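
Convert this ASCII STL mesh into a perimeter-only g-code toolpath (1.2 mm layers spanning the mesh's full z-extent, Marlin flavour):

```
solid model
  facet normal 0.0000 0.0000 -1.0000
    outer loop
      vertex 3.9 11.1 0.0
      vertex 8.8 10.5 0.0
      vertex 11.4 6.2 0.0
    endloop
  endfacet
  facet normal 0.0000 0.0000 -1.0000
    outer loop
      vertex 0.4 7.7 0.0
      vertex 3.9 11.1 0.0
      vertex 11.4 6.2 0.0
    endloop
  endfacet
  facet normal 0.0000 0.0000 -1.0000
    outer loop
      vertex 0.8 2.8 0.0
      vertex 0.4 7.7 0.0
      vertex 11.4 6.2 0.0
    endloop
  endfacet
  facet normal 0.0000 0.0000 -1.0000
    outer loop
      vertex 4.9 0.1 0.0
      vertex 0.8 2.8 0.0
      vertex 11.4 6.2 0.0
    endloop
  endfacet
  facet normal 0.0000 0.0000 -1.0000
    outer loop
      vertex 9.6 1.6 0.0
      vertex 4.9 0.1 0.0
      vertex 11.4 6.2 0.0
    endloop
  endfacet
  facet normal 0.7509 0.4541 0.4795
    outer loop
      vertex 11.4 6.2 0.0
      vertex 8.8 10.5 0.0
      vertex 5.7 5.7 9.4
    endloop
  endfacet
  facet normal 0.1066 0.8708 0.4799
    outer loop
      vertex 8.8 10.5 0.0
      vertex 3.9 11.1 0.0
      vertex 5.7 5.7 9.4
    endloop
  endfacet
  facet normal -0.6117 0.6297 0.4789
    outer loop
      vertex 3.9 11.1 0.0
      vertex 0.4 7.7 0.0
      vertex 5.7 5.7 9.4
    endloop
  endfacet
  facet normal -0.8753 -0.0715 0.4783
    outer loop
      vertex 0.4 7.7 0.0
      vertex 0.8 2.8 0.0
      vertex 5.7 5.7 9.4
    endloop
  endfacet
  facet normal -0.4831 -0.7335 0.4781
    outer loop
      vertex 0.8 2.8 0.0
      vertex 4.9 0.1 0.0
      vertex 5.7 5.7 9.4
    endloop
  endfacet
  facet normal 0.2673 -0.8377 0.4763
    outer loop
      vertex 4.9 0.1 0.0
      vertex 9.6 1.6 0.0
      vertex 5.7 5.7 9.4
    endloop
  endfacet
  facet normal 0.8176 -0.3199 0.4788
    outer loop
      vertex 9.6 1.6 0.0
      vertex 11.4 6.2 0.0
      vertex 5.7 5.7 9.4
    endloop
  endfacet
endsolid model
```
; perimeter-only toolpath
G21 ; units = mm
G90 ; absolute positioning
G28 ; home
; layer 1
G0 Z1.2
G0 X10.7 Y6.1
G1 X8.4 Y9.9
G1 X4.1 Y10.4
G1 X1.1 Y7.5
G1 X1.4 Y3.2
G1 X5.0 Y0.8
G1 X9.1 Y2.1
G1 X10.7 Y6.1
; layer 2
G0 Z2.4
G0 X10.0 Y6.1
G1 X8.0 Y9.3
G1 X4.3 Y9.8
G1 X1.7 Y7.2
G1 X2.0 Y3.5
G1 X5.1 Y1.5
G1 X8.6 Y2.6
G1 X10.0 Y6.1
; layer 3
G0 Z3.5
G0 X9.3 Y6.0
G1 X7.6 Y8.7
G1 X4.6 Y9.1
G1 X2.4 Y7.0
G1 X2.6 Y3.9
G1 X5.2 Y2.2
G1 X8.1 Y3.1
G1 X9.3 Y6.0
; layer 4
G0 Z4.7
G0 X8.6 Y6.0
G1 X7.2 Y8.1
G1 X4.8 Y8.4
G1 X3.1 Y6.7
G1 X3.2 Y4.2
G1 X5.3 Y2.9
G1 X7.7 Y3.7
G1 X8.6 Y6.0
; layer 5
G0 Z5.9
G0 X7.8 Y5.9
G1 X6.9 Y7.5
G1 X5.0 Y7.7
G1 X3.7 Y6.5
G1 X3.9 Y4.6
G1 X5.4 Y3.6
G1 X7.2 Y4.2
G1 X7.8 Y5.9
; layer 6
G0 Z7.1
G0 X7.1 Y5.8
G1 X6.5 Y6.9
G1 X5.2 Y7.1
G1 X4.4 Y6.2
G1 X4.5 Y5.0
G1 X5.5 Y4.3
G1 X6.7 Y4.7
G1 X7.1 Y5.8
; layer 7
G0 Z8.2
G0 X6.4 Y5.8
G1 X6.1 Y6.3
G1 X5.5 Y6.4
G1 X5.0 Y6.0
G1 X5.1 Y5.3
G1 X5.6 Y5.0
G1 X6.2 Y5.2
G1 X6.4 Y5.8
M2 ; end

The solid is a regular 7-sided pyramid, base circumscribed radius ≈ 5.7 mm, apex at z ≈ 9.4 mm. Slicing at Δz = 1.2 mm — 8 equal slices spanning the solid's height, so layer i sits at z = i·h/8 — gives 7 non-empty perimeters. Each is a 7-segment closed polygon; G0 lifts to the layer z and rapids to the start vertex, then G1 traces the edges. The cross-section shrinks linearly with z (the slice at the apex is degenerate and omitted).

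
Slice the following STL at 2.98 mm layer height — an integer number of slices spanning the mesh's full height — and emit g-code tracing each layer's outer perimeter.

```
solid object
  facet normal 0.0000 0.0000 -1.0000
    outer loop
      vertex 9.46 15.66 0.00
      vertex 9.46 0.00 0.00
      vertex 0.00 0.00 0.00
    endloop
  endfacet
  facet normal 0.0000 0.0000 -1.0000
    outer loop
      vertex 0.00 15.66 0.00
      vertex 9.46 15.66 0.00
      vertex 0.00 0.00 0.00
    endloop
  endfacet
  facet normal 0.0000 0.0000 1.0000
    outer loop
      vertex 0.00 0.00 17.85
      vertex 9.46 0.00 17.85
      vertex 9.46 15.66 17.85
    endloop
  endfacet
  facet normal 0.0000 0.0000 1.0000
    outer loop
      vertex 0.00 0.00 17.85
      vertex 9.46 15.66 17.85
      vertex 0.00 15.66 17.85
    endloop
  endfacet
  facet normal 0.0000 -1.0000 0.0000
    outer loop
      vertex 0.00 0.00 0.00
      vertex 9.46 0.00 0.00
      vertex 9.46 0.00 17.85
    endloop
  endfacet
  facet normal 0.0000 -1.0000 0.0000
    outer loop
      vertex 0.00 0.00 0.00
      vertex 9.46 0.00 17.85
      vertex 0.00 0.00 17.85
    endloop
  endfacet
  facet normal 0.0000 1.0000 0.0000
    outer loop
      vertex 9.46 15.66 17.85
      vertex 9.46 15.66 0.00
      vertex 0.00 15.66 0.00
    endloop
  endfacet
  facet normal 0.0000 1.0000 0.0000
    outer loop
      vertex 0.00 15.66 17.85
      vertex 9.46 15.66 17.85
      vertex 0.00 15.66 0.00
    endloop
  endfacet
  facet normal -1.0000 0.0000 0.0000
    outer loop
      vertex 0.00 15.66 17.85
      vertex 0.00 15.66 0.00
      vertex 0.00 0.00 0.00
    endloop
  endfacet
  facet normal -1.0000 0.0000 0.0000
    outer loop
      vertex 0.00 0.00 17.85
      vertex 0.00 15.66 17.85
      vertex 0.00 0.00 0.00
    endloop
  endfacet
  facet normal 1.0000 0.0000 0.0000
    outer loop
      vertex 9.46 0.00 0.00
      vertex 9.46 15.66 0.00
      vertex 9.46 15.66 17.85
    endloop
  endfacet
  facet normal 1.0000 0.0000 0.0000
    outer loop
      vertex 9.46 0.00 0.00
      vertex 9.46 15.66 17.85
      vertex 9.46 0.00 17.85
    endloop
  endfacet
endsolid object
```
; perimeter-only toolpath
G21 ; units = mm
G90 ; absolute positioning
G28 ; home
; layer 1
G0 Z2.98
G0 X0.00 Y0.00
G1 X9.46 Y0.00
G1 X9.46 Y15.66
G1 X0.00 Y15.66
G1 X0.00 Y0.00
; layer 2
G0 Z5.95
G0 X0.00 Y0.00
G1 X9.46 Y0.00
G1 X9.46 Y15.66
G1 X0.00 Y15.66
G1 X0.00 Y0.00
; layer 3
G0 Z8.93
G0 X0.00 Y0.00
G1 X9.46 Y0.00
G1 X9.46 Y15.66
G1 X0.00 Y15.66
G1 X0.00 Y0.00
; layer 4
G0 Z11.90
G0 X0.00 Y0.00
G1 X9.46 Y0.00
G1 X9.46 Y15.66
G1 X0.00 Y15.66
G1 X0.00 Y0.00
; layer 5
G0 Z14.88
G0 X0.00 Y0.00
G1 X9.46 Y0.00
G1 X9.46 Y15.66
G1 X0.00 Y15.66
G1 X0.00 Y0.00
; layer 6
G0 Z17.85
G0 X0.00 Y0.00
G1 X9.46 Y0.00
G1 X9.46 Y15.66
G1 X0.00 Y15.66
G1 X0.00 Y0.00
M2 ; end

The solid is a rectangular box, roughly 9.46 × 15.7 mm footprint and 17.9 mm tall. Slicing at Δz = 2.98 mm — 6 equal slices spanning the solid's height, so layer i sits at z = i·h/6 — gives 6 non-empty perimeters. Each is a 4-segment closed polygon; G0 lifts to the layer z and rapids to the start vertex, then G1 traces the edges.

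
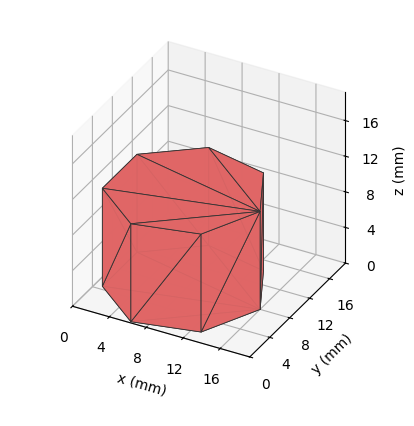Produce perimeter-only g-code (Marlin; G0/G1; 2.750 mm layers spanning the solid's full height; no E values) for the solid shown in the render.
Reading the render: the shape is a regular 7-sided prism (a cylinder approximated with 7 flat sides), circumscribed radius ≈ 8 mm, height ≈ 11 mm (dimensions read to the nearest mm from the axis ticks). For the g-code, the solid's height is divided into equal slices at the stated Δz and each level perimeter traced with G1 moves after a G0 lift.

; perimeter-only toolpath
G21 ; units = mm
G90 ; absolute positioning
G28 ; home
; layer 1
G0 Z2.750
G0 X16.000 Y8.000
G1 X12.988 Y14.255
G1 X6.220 Y15.799
G1 X0.792 Y11.471
G1 X0.792 Y4.529
G1 X6.220 Y0.201
G1 X12.988 Y1.745
G1 X16.000 Y8.000
; layer 2
G0 Z5.500
G0 X16.000 Y8.000
G1 X12.988 Y14.255
G1 X6.220 Y15.799
G1 X0.792 Y11.471
G1 X0.792 Y4.529
G1 X6.220 Y0.201
G1 X12.988 Y1.745
G1 X16.000 Y8.000
; layer 3
G0 Z8.250
G0 X16.000 Y8.000
G1 X12.988 Y14.255
G1 X6.220 Y15.799
G1 X0.792 Y11.471
G1 X0.792 Y4.529
G1 X6.220 Y0.201
G1 X12.988 Y1.745
G1 X16.000 Y8.000
; layer 4
G0 Z11.000
G0 X16.000 Y8.000
G1 X12.988 Y14.255
G1 X6.220 Y15.799
G1 X0.792 Y11.471
G1 X0.792 Y4.529
G1 X6.220 Y0.201
G1 X12.988 Y1.745
G1 X16.000 Y8.000
M2 ; end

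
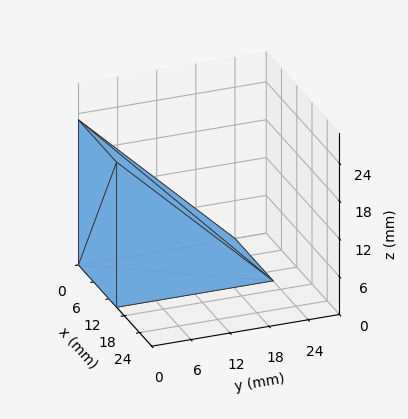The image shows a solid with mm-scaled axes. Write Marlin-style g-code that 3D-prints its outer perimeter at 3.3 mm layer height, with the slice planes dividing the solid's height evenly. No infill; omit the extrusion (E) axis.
Reading the render: the shape is a wedge (ramp): 15 × 24 mm base, rising to 23 mm along the y=0 edge and sloping linearly to z=0 at y=24 (dimensions read to the nearest mm from the axis ticks). For the g-code, the solid's height is divided into equal slices at the stated Δz and each level perimeter traced with G1 moves after a G0 lift.

; perimeter-only toolpath
G21 ; units = mm
G90 ; absolute positioning
G28 ; home
; layer 1
G0 Z3.3
G0 X0.0 Y0.0
G1 X15.0 Y0.0
G1 X15.0 Y20.6
G1 X0.0 Y20.6
G1 X0.0 Y0.0
; layer 2
G0 Z6.6
G0 X0.0 Y0.0
G1 X15.0 Y0.0
G1 X15.0 Y17.1
G1 X0.0 Y17.1
G1 X0.0 Y0.0
; layer 3
G0 Z9.9
G0 X0.0 Y0.0
G1 X15.0 Y0.0
G1 X15.0 Y13.7
G1 X0.0 Y13.7
G1 X0.0 Y0.0
; layer 4
G0 Z13.1
G0 X0.0 Y0.0
G1 X15.0 Y0.0
G1 X15.0 Y10.3
G1 X0.0 Y10.3
G1 X0.0 Y0.0
; layer 5
G0 Z16.4
G0 X0.0 Y0.0
G1 X15.0 Y0.0
G1 X15.0 Y6.9
G1 X0.0 Y6.9
G1 X0.0 Y0.0
; layer 6
G0 Z19.7
G0 X0.0 Y0.0
G1 X15.0 Y0.0
G1 X15.0 Y3.4
G1 X0.0 Y3.4
G1 X0.0 Y0.0
M2 ; end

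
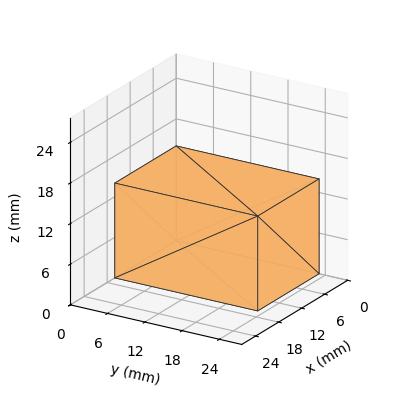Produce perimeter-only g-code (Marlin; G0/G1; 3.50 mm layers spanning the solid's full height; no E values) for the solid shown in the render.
Reading the render: the shape is a rectangular box, roughly 16 × 23 mm footprint and 14 mm tall (dimensions read to the nearest mm from the axis ticks). For the g-code, the solid's height is divided into equal slices at the stated Δz and each level perimeter traced with G1 moves after a G0 lift.

; perimeter-only toolpath
G21 ; units = mm
G90 ; absolute positioning
G28 ; home
; layer 1
G0 Z3.50
G0 X0.00 Y0.00
G1 X16.00 Y0.00
G1 X16.00 Y23.00
G1 X0.00 Y23.00
G1 X0.00 Y0.00
; layer 2
G0 Z7.00
G0 X0.00 Y0.00
G1 X16.00 Y0.00
G1 X16.00 Y23.00
G1 X0.00 Y23.00
G1 X0.00 Y0.00
; layer 3
G0 Z10.50
G0 X0.00 Y0.00
G1 X16.00 Y0.00
G1 X16.00 Y23.00
G1 X0.00 Y23.00
G1 X0.00 Y0.00
; layer 4
G0 Z14.00
G0 X0.00 Y0.00
G1 X16.00 Y0.00
G1 X16.00 Y23.00
G1 X0.00 Y23.00
G1 X0.00 Y0.00
M2 ; end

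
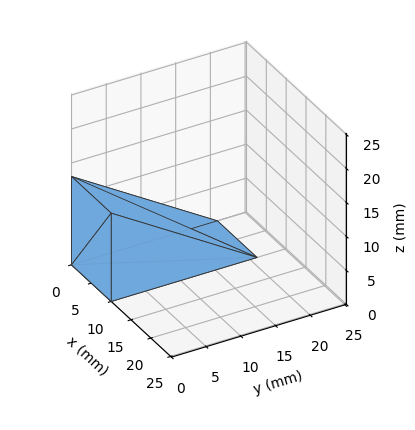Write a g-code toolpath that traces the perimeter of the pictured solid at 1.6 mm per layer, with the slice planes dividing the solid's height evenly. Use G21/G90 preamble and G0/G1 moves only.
Reading the render: the shape is a wedge (ramp): 10 × 21 mm base, rising to 13 mm along the y=0 edge and sloping linearly to z=0 at y=21 (dimensions read to the nearest mm from the axis ticks). For the g-code, the solid's height is divided into equal slices at the stated Δz and each level perimeter traced with G1 moves after a G0 lift.

; perimeter-only toolpath
G21 ; units = mm
G90 ; absolute positioning
G28 ; home
; layer 1
G0 Z1.6
G0 X0.0 Y0.0
G1 X10.0 Y0.0
G1 X10.0 Y18.4
G1 X0.0 Y18.4
G1 X0.0 Y0.0
; layer 2
G0 Z3.2
G0 X0.0 Y0.0
G1 X10.0 Y0.0
G1 X10.0 Y15.8
G1 X0.0 Y15.8
G1 X0.0 Y0.0
; layer 3
G0 Z4.9
G0 X0.0 Y0.0
G1 X10.0 Y0.0
G1 X10.0 Y13.1
G1 X0.0 Y13.1
G1 X0.0 Y0.0
; layer 4
G0 Z6.5
G0 X0.0 Y0.0
G1 X10.0 Y0.0
G1 X10.0 Y10.5
G1 X0.0 Y10.5
G1 X0.0 Y0.0
; layer 5
G0 Z8.1
G0 X0.0 Y0.0
G1 X10.0 Y0.0
G1 X10.0 Y7.9
G1 X0.0 Y7.9
G1 X0.0 Y0.0
; layer 6
G0 Z9.8
G0 X0.0 Y0.0
G1 X10.0 Y0.0
G1 X10.0 Y5.2
G1 X0.0 Y5.2
G1 X0.0 Y0.0
; layer 7
G0 Z11.4
G0 X0.0 Y0.0
G1 X10.0 Y0.0
G1 X10.0 Y2.6
G1 X0.0 Y2.6
G1 X0.0 Y0.0
M2 ; end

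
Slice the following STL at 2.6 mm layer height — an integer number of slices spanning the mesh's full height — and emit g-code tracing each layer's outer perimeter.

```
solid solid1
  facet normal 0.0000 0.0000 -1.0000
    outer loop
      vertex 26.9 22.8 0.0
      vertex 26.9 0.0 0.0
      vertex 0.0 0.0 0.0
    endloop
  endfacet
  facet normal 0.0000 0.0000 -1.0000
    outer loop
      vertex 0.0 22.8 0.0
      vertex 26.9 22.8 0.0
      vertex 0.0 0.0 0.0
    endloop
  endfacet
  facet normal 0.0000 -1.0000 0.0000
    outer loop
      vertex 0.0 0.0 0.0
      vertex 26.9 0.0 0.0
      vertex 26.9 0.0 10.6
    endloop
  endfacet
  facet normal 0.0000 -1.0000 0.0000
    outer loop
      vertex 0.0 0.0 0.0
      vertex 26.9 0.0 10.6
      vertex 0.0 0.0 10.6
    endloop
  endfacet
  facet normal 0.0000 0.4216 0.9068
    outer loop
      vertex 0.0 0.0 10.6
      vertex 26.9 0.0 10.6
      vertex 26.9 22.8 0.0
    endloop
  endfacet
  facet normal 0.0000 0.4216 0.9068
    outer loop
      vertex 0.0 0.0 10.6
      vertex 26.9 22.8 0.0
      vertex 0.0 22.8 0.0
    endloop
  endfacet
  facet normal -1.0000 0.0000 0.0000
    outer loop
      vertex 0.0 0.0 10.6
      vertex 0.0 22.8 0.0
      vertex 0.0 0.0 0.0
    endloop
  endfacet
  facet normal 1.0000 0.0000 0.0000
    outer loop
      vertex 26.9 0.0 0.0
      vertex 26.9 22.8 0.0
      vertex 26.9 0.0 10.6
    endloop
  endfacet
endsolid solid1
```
; perimeter-only toolpath
G21 ; units = mm
G90 ; absolute positioning
G28 ; home
; layer 1
G0 Z2.6
G0 X0.0 Y0.0
G1 X26.9 Y0.0
G1 X26.9 Y17.1
G1 X0.0 Y17.1
G1 X0.0 Y0.0
; layer 2
G0 Z5.3
G0 X0.0 Y0.0
G1 X26.9 Y0.0
G1 X26.9 Y11.4
G1 X0.0 Y11.4
G1 X0.0 Y0.0
; layer 3
G0 Z7.9
G0 X0.0 Y0.0
G1 X26.9 Y0.0
G1 X26.9 Y5.7
G1 X0.0 Y5.7
G1 X0.0 Y0.0
M2 ; end

The solid is a wedge (ramp): 26.9 × 22.8 mm base, rising to 10.6 mm along the y=0 edge and sloping linearly to z=0 at y=22.8. Slicing at Δz = 2.6 mm — 4 equal slices spanning the solid's height, so layer i sits at z = i·h/4 — gives 3 non-empty perimeters. Each is a 4-segment closed polygon; G0 lifts to the layer z and rapids to the start vertex, then G1 traces the edges. The cross-section shrinks linearly with z (the slice at the apex is degenerate and omitted).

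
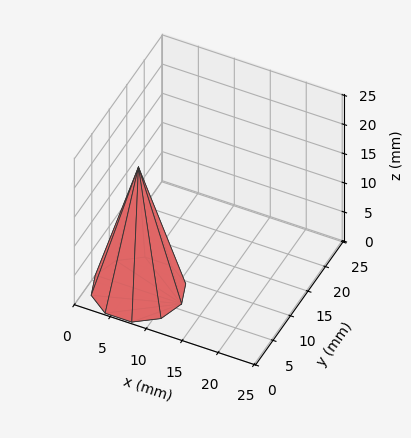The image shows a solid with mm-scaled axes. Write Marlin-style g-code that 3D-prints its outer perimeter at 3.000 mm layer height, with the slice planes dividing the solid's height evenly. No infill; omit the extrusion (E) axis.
Reading the render: the shape is a regular 10-sided pyramid, base circumscribed radius ≈ 6 mm, apex at z ≈ 21 mm (dimensions read to the nearest mm from the axis ticks). For the g-code, the solid's height is divided into equal slices at the stated Δz and each level perimeter traced with G1 moves after a G0 lift.

; perimeter-only toolpath
G21 ; units = mm
G90 ; absolute positioning
G28 ; home
; layer 1
G0 Z3.000
G0 X11.143 Y6.000
G1 X10.161 Y9.023
G1 X7.589 Y10.891
G1 X4.411 Y10.891
G1 X1.839 Y9.023
G1 X0.857 Y6.000
G1 X1.839 Y2.977
G1 X4.411 Y1.109
G1 X7.589 Y1.109
G1 X10.161 Y2.977
G1 X11.143 Y6.000
; layer 2
G0 Z6.000
G0 X10.286 Y6.000
G1 X9.467 Y8.519
G1 X7.324 Y10.076
G1 X4.676 Y10.076
G1 X2.533 Y8.519
G1 X1.714 Y6.000
G1 X2.533 Y3.481
G1 X4.676 Y1.924
G1 X7.324 Y1.924
G1 X9.467 Y3.481
G1 X10.286 Y6.000
; layer 3
G0 Z9.000
G0 X9.429 Y6.000
G1 X8.774 Y8.015
G1 X7.059 Y9.261
G1 X4.941 Y9.261
G1 X3.226 Y8.015
G1 X2.571 Y6.000
G1 X3.226 Y3.985
G1 X4.941 Y2.739
G1 X7.059 Y2.739
G1 X8.774 Y3.985
G1 X9.429 Y6.000
; layer 4
G0 Z12.000
G0 X8.571 Y6.000
G1 X8.080 Y7.512
G1 X6.795 Y8.445
G1 X5.205 Y8.445
G1 X3.920 Y7.512
G1 X3.429 Y6.000
G1 X3.920 Y4.488
G1 X5.205 Y3.555
G1 X6.795 Y3.555
G1 X8.080 Y4.488
G1 X8.571 Y6.000
; layer 5
G0 Z15.000
G0 X7.714 Y6.000
G1 X7.387 Y7.008
G1 X6.530 Y7.630
G1 X5.470 Y7.630
G1 X4.613 Y7.008
G1 X4.286 Y6.000
G1 X4.613 Y4.992
G1 X5.470 Y4.370
G1 X6.530 Y4.370
G1 X7.387 Y4.992
G1 X7.714 Y6.000
; layer 6
G0 Z18.000
G0 X6.857 Y6.000
G1 X6.693 Y6.504
G1 X6.265 Y6.815
G1 X5.735 Y6.815
G1 X5.307 Y6.504
G1 X5.143 Y6.000
G1 X5.307 Y5.496
G1 X5.735 Y5.185
G1 X6.265 Y5.185
G1 X6.693 Y5.496
G1 X6.857 Y6.000
M2 ; end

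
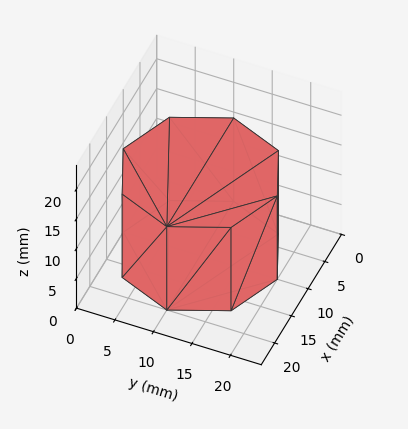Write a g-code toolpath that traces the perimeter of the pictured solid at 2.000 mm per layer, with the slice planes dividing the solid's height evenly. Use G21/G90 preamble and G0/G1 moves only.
Reading the render: the shape is a regular 8-sided prism (a cylinder approximated with 8 flat sides), circumscribed radius ≈ 10 mm, height ≈ 14 mm (dimensions read to the nearest mm from the axis ticks). For the g-code, the solid's height is divided into equal slices at the stated Δz and each level perimeter traced with G1 moves after a G0 lift.

; perimeter-only toolpath
G21 ; units = mm
G90 ; absolute positioning
G28 ; home
; layer 1
G0 Z2.000
G0 X20.000 Y10.000
G1 X17.071 Y17.071
G1 X10.000 Y20.000
G1 X2.929 Y17.071
G1 X0.000 Y10.000
G1 X2.929 Y2.929
G1 X10.000 Y0.000
G1 X17.071 Y2.929
G1 X20.000 Y10.000
; layer 2
G0 Z4.000
G0 X20.000 Y10.000
G1 X17.071 Y17.071
G1 X10.000 Y20.000
G1 X2.929 Y17.071
G1 X0.000 Y10.000
G1 X2.929 Y2.929
G1 X10.000 Y0.000
G1 X17.071 Y2.929
G1 X20.000 Y10.000
; layer 3
G0 Z6.000
G0 X20.000 Y10.000
G1 X17.071 Y17.071
G1 X10.000 Y20.000
G1 X2.929 Y17.071
G1 X0.000 Y10.000
G1 X2.929 Y2.929
G1 X10.000 Y0.000
G1 X17.071 Y2.929
G1 X20.000 Y10.000
; layer 4
G0 Z8.000
G0 X20.000 Y10.000
G1 X17.071 Y17.071
G1 X10.000 Y20.000
G1 X2.929 Y17.071
G1 X0.000 Y10.000
G1 X2.929 Y2.929
G1 X10.000 Y0.000
G1 X17.071 Y2.929
G1 X20.000 Y10.000
; layer 5
G0 Z10.000
G0 X20.000 Y10.000
G1 X17.071 Y17.071
G1 X10.000 Y20.000
G1 X2.929 Y17.071
G1 X0.000 Y10.000
G1 X2.929 Y2.929
G1 X10.000 Y0.000
G1 X17.071 Y2.929
G1 X20.000 Y10.000
; layer 6
G0 Z12.000
G0 X20.000 Y10.000
G1 X17.071 Y17.071
G1 X10.000 Y20.000
G1 X2.929 Y17.071
G1 X0.000 Y10.000
G1 X2.929 Y2.929
G1 X10.000 Y0.000
G1 X17.071 Y2.929
G1 X20.000 Y10.000
; layer 7
G0 Z14.000
G0 X20.000 Y10.000
G1 X17.071 Y17.071
G1 X10.000 Y20.000
G1 X2.929 Y17.071
G1 X0.000 Y10.000
G1 X2.929 Y2.929
G1 X10.000 Y0.000
G1 X17.071 Y2.929
G1 X20.000 Y10.000
M2 ; end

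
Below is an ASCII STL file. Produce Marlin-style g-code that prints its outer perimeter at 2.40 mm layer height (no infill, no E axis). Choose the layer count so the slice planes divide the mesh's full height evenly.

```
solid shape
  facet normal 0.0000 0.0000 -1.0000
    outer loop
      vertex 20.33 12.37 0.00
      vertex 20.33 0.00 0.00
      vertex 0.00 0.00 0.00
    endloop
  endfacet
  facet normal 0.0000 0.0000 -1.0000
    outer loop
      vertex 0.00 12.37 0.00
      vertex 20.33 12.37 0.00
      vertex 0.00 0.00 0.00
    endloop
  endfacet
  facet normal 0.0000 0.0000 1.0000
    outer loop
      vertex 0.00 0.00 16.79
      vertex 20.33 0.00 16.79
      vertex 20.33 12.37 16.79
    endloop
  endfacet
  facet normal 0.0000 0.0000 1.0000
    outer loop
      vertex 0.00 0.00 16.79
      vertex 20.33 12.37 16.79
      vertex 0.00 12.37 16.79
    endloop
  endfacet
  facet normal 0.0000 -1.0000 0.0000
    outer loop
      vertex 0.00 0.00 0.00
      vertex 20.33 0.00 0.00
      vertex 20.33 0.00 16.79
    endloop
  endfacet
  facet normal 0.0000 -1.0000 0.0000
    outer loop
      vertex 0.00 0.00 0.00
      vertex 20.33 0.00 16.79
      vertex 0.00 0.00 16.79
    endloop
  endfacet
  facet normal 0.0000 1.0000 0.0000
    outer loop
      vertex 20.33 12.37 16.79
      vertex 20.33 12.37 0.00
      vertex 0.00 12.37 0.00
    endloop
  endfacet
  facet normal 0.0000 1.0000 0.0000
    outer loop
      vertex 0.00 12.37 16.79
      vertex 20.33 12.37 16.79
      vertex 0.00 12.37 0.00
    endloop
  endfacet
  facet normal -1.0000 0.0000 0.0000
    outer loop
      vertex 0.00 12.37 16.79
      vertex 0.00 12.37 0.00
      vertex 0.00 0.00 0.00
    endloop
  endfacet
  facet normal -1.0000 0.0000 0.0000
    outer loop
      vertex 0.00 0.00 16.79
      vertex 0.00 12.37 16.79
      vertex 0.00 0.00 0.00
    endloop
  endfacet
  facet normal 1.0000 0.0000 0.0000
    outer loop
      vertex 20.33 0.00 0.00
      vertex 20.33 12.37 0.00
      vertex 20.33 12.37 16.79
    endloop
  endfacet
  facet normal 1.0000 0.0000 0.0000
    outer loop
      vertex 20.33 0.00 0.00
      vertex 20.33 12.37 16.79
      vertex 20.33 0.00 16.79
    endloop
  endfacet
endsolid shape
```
; perimeter-only toolpath
G21 ; units = mm
G90 ; absolute positioning
G28 ; home
; layer 1
G0 Z2.40
G0 X0.00 Y0.00
G1 X20.33 Y0.00
G1 X20.33 Y12.37
G1 X0.00 Y12.37
G1 X0.00 Y0.00
; layer 2
G0 Z4.80
G0 X0.00 Y0.00
G1 X20.33 Y0.00
G1 X20.33 Y12.37
G1 X0.00 Y12.37
G1 X0.00 Y0.00
; layer 3
G0 Z7.20
G0 X0.00 Y0.00
G1 X20.33 Y0.00
G1 X20.33 Y12.37
G1 X0.00 Y12.37
G1 X0.00 Y0.00
; layer 4
G0 Z9.59
G0 X0.00 Y0.00
G1 X20.33 Y0.00
G1 X20.33 Y12.37
G1 X0.00 Y12.37
G1 X0.00 Y0.00
; layer 5
G0 Z11.99
G0 X0.00 Y0.00
G1 X20.33 Y0.00
G1 X20.33 Y12.37
G1 X0.00 Y12.37
G1 X0.00 Y0.00
; layer 6
G0 Z14.39
G0 X0.00 Y0.00
G1 X20.33 Y0.00
G1 X20.33 Y12.37
G1 X0.00 Y12.37
G1 X0.00 Y0.00
; layer 7
G0 Z16.79
G0 X0.00 Y0.00
G1 X20.33 Y0.00
G1 X20.33 Y12.37
G1 X0.00 Y12.37
G1 X0.00 Y0.00
M2 ; end

The solid is a rectangular box, roughly 20.3 × 12.4 mm footprint and 16.8 mm tall. Slicing at Δz = 2.40 mm — 7 equal slices spanning the solid's height, so layer i sits at z = i·h/7 — gives 7 non-empty perimeters. Each is a 4-segment closed polygon; G0 lifts to the layer z and rapids to the start vertex, then G1 traces the edges.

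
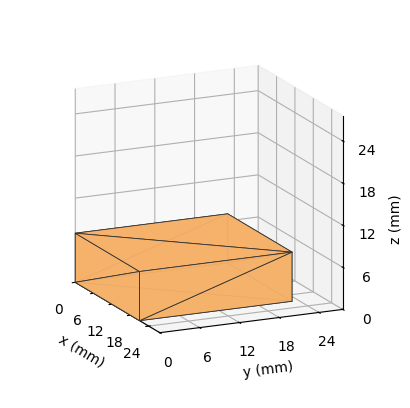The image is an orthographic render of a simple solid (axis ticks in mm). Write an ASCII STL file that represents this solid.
Reading the render: the shape is a rectangular box, roughly 21 × 23 mm footprint and 7 mm tall (dimensions read to the nearest mm from the axis ticks). For the STL, each face is triangulated and given an outward normal.

solid part
  facet normal 0.0000 0.0000 -1.0000
    outer loop
      vertex 21.0 23.0 0.0
      vertex 21.0 0.0 0.0
      vertex 0.0 0.0 0.0
    endloop
  endfacet
  facet normal 0.0000 0.0000 -1.0000
    outer loop
      vertex 0.0 23.0 0.0
      vertex 21.0 23.0 0.0
      vertex 0.0 0.0 0.0
    endloop
  endfacet
  facet normal 0.0000 0.0000 1.0000
    outer loop
      vertex 0.0 0.0 7.0
      vertex 21.0 0.0 7.0
      vertex 21.0 23.0 7.0
    endloop
  endfacet
  facet normal 0.0000 0.0000 1.0000
    outer loop
      vertex 0.0 0.0 7.0
      vertex 21.0 23.0 7.0
      vertex 0.0 23.0 7.0
    endloop
  endfacet
  facet normal 0.0000 -1.0000 0.0000
    outer loop
      vertex 0.0 0.0 0.0
      vertex 21.0 0.0 0.0
      vertex 21.0 0.0 7.0
    endloop
  endfacet
  facet normal 0.0000 -1.0000 0.0000
    outer loop
      vertex 0.0 0.0 0.0
      vertex 21.0 0.0 7.0
      vertex 0.0 0.0 7.0
    endloop
  endfacet
  facet normal 0.0000 1.0000 0.0000
    outer loop
      vertex 21.0 23.0 7.0
      vertex 21.0 23.0 0.0
      vertex 0.0 23.0 0.0
    endloop
  endfacet
  facet normal 0.0000 1.0000 0.0000
    outer loop
      vertex 0.0 23.0 7.0
      vertex 21.0 23.0 7.0
      vertex 0.0 23.0 0.0
    endloop
  endfacet
  facet normal -1.0000 0.0000 0.0000
    outer loop
      vertex 0.0 23.0 7.0
      vertex 0.0 23.0 0.0
      vertex 0.0 0.0 0.0
    endloop
  endfacet
  facet normal -1.0000 0.0000 0.0000
    outer loop
      vertex 0.0 0.0 7.0
      vertex 0.0 23.0 7.0
      vertex 0.0 0.0 0.0
    endloop
  endfacet
  facet normal 1.0000 0.0000 0.0000
    outer loop
      vertex 21.0 0.0 0.0
      vertex 21.0 23.0 0.0
      vertex 21.0 23.0 7.0
    endloop
  endfacet
  facet normal 1.0000 0.0000 0.0000
    outer loop
      vertex 21.0 0.0 0.0
      vertex 21.0 23.0 7.0
      vertex 21.0 0.0 7.0
    endloop
  endfacet
endsolid part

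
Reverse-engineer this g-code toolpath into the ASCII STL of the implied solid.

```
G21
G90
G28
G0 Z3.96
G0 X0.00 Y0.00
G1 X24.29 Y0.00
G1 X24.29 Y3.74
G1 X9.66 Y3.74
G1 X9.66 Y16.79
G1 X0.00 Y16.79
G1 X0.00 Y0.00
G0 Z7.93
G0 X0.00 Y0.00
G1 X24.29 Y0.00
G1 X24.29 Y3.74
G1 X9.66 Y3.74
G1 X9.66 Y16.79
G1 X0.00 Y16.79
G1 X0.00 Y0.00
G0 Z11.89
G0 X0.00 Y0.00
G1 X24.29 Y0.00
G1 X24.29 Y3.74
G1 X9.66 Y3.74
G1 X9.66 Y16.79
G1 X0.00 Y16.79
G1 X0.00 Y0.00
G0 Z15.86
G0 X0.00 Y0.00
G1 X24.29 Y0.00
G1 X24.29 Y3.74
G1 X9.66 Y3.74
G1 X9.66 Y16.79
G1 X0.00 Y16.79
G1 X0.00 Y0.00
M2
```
solid part
  facet normal 0.0000 0.0000 -1.0000
    outer loop
      vertex 24.29 3.74 0.00
      vertex 24.29 0.00 0.00
      vertex 0.00 0.00 0.00
    endloop
  endfacet
  facet normal 0.0000 0.0000 -1.0000
    outer loop
      vertex 9.66 3.74 0.00
      vertex 24.29 3.74 0.00
      vertex 0.00 0.00 0.00
    endloop
  endfacet
  facet normal 0.0000 0.0000 -1.0000
    outer loop
      vertex 9.66 16.79 0.00
      vertex 9.66 3.74 0.00
      vertex 0.00 0.00 0.00
    endloop
  endfacet
  facet normal 0.0000 0.0000 -1.0000
    outer loop
      vertex 0.00 16.79 0.00
      vertex 9.66 16.79 0.00
      vertex 0.00 0.00 0.00
    endloop
  endfacet
  facet normal 0.0000 0.0000 1.0000
    outer loop
      vertex 0.00 0.00 15.86
      vertex 24.29 0.00 15.86
      vertex 24.29 3.74 15.86
    endloop
  endfacet
  facet normal 0.0000 0.0000 1.0000
    outer loop
      vertex 0.00 0.00 15.86
      vertex 24.29 3.74 15.86
      vertex 9.66 3.74 15.86
    endloop
  endfacet
  facet normal 0.0000 0.0000 1.0000
    outer loop
      vertex 0.00 0.00 15.86
      vertex 9.66 3.74 15.86
      vertex 9.66 16.79 15.86
    endloop
  endfacet
  facet normal 0.0000 0.0000 1.0000
    outer loop
      vertex 0.00 0.00 15.86
      vertex 9.66 16.79 15.86
      vertex 0.00 16.79 15.86
    endloop
  endfacet
  facet normal 0.0000 -1.0000 0.0000
    outer loop
      vertex 0.00 0.00 0.00
      vertex 24.29 0.00 0.00
      vertex 24.29 0.00 15.86
    endloop
  endfacet
  facet normal 0.0000 -1.0000 0.0000
    outer loop
      vertex 0.00 0.00 0.00
      vertex 24.29 0.00 15.86
      vertex 0.00 0.00 15.86
    endloop
  endfacet
  facet normal 1.0000 0.0000 0.0000
    outer loop
      vertex 24.29 0.00 0.00
      vertex 24.29 3.74 0.00
      vertex 24.29 3.74 15.86
    endloop
  endfacet
  facet normal 1.0000 0.0000 0.0000
    outer loop
      vertex 24.29 0.00 0.00
      vertex 24.29 3.74 15.86
      vertex 24.29 0.00 15.86
    endloop
  endfacet
  facet normal 0.0000 1.0000 0.0000
    outer loop
      vertex 24.29 3.74 0.00
      vertex 9.66 3.74 0.00
      vertex 9.66 3.74 15.86
    endloop
  endfacet
  facet normal 0.0000 1.0000 0.0000
    outer loop
      vertex 24.29 3.74 0.00
      vertex 9.66 3.74 15.86
      vertex 24.29 3.74 15.86
    endloop
  endfacet
  facet normal 1.0000 0.0000 0.0000
    outer loop
      vertex 9.66 3.74 0.00
      vertex 9.66 16.79 0.00
      vertex 9.66 16.79 15.86
    endloop
  endfacet
  facet normal 1.0000 0.0000 0.0000
    outer loop
      vertex 9.66 3.74 0.00
      vertex 9.66 16.79 15.86
      vertex 9.66 3.74 15.86
    endloop
  endfacet
  facet normal 0.0000 1.0000 0.0000
    outer loop
      vertex 9.66 16.79 0.00
      vertex 0.00 16.79 0.00
      vertex 0.00 16.79 15.86
    endloop
  endfacet
  facet normal 0.0000 1.0000 0.0000
    outer loop
      vertex 9.66 16.79 0.00
      vertex 0.00 16.79 15.86
      vertex 9.66 16.79 15.86
    endloop
  endfacet
  facet normal -1.0000 0.0000 0.0000
    outer loop
      vertex 0.00 16.79 0.00
      vertex 0.00 0.00 0.00
      vertex 0.00 0.00 15.86
    endloop
  endfacet
  facet normal -1.0000 0.0000 0.0000
    outer loop
      vertex 0.00 16.79 0.00
      vertex 0.00 0.00 15.86
      vertex 0.00 16.79 15.86
    endloop
  endfacet
endsolid part

The G0 Z moves step by Δz≈3.96 mm. Every layer's G1 loop is the same polygon, so the solid is a straight extrusion of it from z=0 to z≈15.9. Closing with flat bottom and top caps and triangulating gives 20 facets — an L-shaped prism: outer 24.3 × 16.8 mm, arm thicknesses ≈ 3.74 mm (horizontal) and 9.66 mm (vertical), extruded 15.9 mm in z.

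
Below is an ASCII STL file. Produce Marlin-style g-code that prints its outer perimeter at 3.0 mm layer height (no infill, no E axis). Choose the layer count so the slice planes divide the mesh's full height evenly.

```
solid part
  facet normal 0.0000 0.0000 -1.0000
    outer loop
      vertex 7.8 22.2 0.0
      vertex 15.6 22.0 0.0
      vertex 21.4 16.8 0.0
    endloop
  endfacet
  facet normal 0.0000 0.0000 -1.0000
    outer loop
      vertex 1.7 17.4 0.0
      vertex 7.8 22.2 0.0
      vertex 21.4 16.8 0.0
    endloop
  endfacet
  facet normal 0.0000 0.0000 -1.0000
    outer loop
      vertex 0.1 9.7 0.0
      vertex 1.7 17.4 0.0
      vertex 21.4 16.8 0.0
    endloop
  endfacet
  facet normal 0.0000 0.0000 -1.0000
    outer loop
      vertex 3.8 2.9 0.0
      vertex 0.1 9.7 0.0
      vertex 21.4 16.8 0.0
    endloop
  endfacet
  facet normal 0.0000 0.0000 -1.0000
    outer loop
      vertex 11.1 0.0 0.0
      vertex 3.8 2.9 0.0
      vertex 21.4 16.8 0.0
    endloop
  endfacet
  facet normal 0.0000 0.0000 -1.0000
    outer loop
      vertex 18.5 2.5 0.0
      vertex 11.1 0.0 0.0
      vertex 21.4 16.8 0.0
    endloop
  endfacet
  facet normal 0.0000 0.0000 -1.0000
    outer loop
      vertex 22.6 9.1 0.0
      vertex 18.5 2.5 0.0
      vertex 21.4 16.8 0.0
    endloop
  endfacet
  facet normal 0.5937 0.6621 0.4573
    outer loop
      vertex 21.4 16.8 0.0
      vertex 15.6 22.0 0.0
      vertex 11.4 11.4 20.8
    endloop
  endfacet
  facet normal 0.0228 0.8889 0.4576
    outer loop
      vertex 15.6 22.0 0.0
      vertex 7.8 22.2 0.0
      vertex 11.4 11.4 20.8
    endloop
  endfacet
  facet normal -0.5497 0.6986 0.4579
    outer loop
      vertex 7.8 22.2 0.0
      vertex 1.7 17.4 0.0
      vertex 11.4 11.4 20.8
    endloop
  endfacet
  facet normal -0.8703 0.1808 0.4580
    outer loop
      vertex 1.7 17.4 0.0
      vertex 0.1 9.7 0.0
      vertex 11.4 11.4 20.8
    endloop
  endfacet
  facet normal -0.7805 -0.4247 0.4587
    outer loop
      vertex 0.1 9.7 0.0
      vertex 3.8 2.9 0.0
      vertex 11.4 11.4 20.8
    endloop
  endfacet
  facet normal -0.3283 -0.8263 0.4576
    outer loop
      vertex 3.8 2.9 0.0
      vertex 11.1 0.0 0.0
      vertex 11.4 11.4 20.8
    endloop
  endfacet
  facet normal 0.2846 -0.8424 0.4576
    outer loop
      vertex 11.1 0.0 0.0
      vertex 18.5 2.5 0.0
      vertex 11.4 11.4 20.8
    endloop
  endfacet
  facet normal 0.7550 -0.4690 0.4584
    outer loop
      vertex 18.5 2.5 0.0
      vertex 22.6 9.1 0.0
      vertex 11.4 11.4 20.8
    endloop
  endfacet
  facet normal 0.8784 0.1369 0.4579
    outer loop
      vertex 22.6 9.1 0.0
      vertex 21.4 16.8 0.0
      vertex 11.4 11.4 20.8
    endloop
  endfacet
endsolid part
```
; perimeter-only toolpath
G21 ; units = mm
G90 ; absolute positioning
G28 ; home
; layer 1
G0 Z3.0
G0 X20.0 Y16.0
G1 X15.0 Y20.5
G1 X8.3 Y20.7
G1 X3.1 Y16.5
G1 X1.7 Y9.9
G1 X4.9 Y4.1
G1 X11.1 Y1.6
G1 X17.5 Y3.8
G1 X21.0 Y9.4
G1 X20.0 Y16.0
; layer 2
G0 Z5.9
G0 X18.5 Y15.3
G1 X14.4 Y19.0
G1 X8.8 Y19.1
G1 X4.5 Y15.7
G1 X3.3 Y10.2
G1 X6.0 Y5.3
G1 X11.2 Y3.3
G1 X16.5 Y5.0
G1 X19.4 Y9.8
G1 X18.5 Y15.3
; layer 3
G0 Z8.9
G0 X17.1 Y14.5
G1 X13.8 Y17.5
G1 X9.3 Y17.6
G1 X5.9 Y14.8
G1 X4.9 Y10.4
G1 X7.1 Y6.5
G1 X11.2 Y4.9
G1 X15.5 Y6.3
G1 X17.8 Y10.1
G1 X17.1 Y14.5
; layer 4
G0 Z11.9
G0 X15.7 Y13.7
G1 X13.2 Y15.9
G1 X9.9 Y16.0
G1 X7.2 Y14.0
G1 X6.6 Y10.7
G1 X8.1 Y7.8
G1 X11.3 Y6.5
G1 X14.4 Y7.6
G1 X16.2 Y10.4
G1 X15.7 Y13.7
; layer 5
G0 Z14.9
G0 X14.3 Y12.9
G1 X12.6 Y14.4
G1 X10.4 Y14.5
G1 X8.6 Y13.1
G1 X8.2 Y10.9
G1 X9.2 Y9.0
G1 X11.3 Y8.1
G1 X13.4 Y8.9
G1 X14.6 Y10.7
G1 X14.3 Y12.9
; layer 6
G0 Z17.8
G0 X12.8 Y12.2
G1 X12.0 Y12.9
G1 X10.9 Y12.9
G1 X10.0 Y12.3
G1 X9.8 Y11.2
G1 X10.3 Y10.2
G1 X11.4 Y9.8
G1 X12.4 Y10.1
G1 X13.0 Y11.1
G1 X12.8 Y12.2
M2 ; end

The solid is a regular 9-sided pyramid, base circumscribed radius ≈ 11.4 mm, apex at z ≈ 20.8 mm. Slicing at Δz = 3.0 mm — 7 equal slices spanning the solid's height, so layer i sits at z = i·h/7 — gives 6 non-empty perimeters. Each is a 9-segment closed polygon; G0 lifts to the layer z and rapids to the start vertex, then G1 traces the edges. The cross-section shrinks linearly with z (the slice at the apex is degenerate and omitted).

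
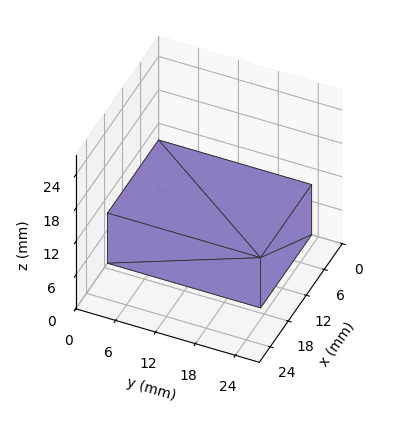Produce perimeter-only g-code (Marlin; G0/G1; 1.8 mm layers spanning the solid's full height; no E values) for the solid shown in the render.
Reading the render: the shape is a rectangular box, roughly 17 × 23 mm footprint and 9 mm tall (dimensions read to the nearest mm from the axis ticks). For the g-code, the solid's height is divided into equal slices at the stated Δz and each level perimeter traced with G1 moves after a G0 lift.

; perimeter-only toolpath
G21 ; units = mm
G90 ; absolute positioning
G28 ; home
; layer 1
G0 Z1.8
G0 X0.0 Y0.0
G1 X17.0 Y0.0
G1 X17.0 Y23.0
G1 X0.0 Y23.0
G1 X0.0 Y0.0
; layer 2
G0 Z3.6
G0 X0.0 Y0.0
G1 X17.0 Y0.0
G1 X17.0 Y23.0
G1 X0.0 Y23.0
G1 X0.0 Y0.0
; layer 3
G0 Z5.4
G0 X0.0 Y0.0
G1 X17.0 Y0.0
G1 X17.0 Y23.0
G1 X0.0 Y23.0
G1 X0.0 Y0.0
; layer 4
G0 Z7.2
G0 X0.0 Y0.0
G1 X17.0 Y0.0
G1 X17.0 Y23.0
G1 X0.0 Y23.0
G1 X0.0 Y0.0
; layer 5
G0 Z9.0
G0 X0.0 Y0.0
G1 X17.0 Y0.0
G1 X17.0 Y23.0
G1 X0.0 Y23.0
G1 X0.0 Y0.0
M2 ; end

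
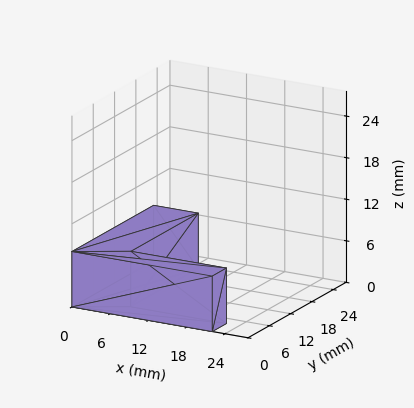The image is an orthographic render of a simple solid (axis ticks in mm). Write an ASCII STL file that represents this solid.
Reading the render: the shape is an L-shaped prism: outer 22 × 23 mm, arm thicknesses ≈ 4 mm (horizontal) and 7 mm (vertical), extruded 8 mm in z (dimensions read to the nearest mm from the axis ticks). For the STL, each face is triangulated and given an outward normal.

solid part
  facet normal 0.0000 0.0000 -1.0000
    outer loop
      vertex 22.0 4.0 0.0
      vertex 22.0 0.0 0.0
      vertex 0.0 0.0 0.0
    endloop
  endfacet
  facet normal 0.0000 0.0000 -1.0000
    outer loop
      vertex 7.0 4.0 0.0
      vertex 22.0 4.0 0.0
      vertex 0.0 0.0 0.0
    endloop
  endfacet
  facet normal 0.0000 0.0000 -1.0000
    outer loop
      vertex 7.0 23.0 0.0
      vertex 7.0 4.0 0.0
      vertex 0.0 0.0 0.0
    endloop
  endfacet
  facet normal 0.0000 0.0000 -1.0000
    outer loop
      vertex 0.0 23.0 0.0
      vertex 7.0 23.0 0.0
      vertex 0.0 0.0 0.0
    endloop
  endfacet
  facet normal 0.0000 0.0000 1.0000
    outer loop
      vertex 0.0 0.0 8.0
      vertex 22.0 0.0 8.0
      vertex 22.0 4.0 8.0
    endloop
  endfacet
  facet normal 0.0000 0.0000 1.0000
    outer loop
      vertex 0.0 0.0 8.0
      vertex 22.0 4.0 8.0
      vertex 7.0 4.0 8.0
    endloop
  endfacet
  facet normal 0.0000 0.0000 1.0000
    outer loop
      vertex 0.0 0.0 8.0
      vertex 7.0 4.0 8.0
      vertex 7.0 23.0 8.0
    endloop
  endfacet
  facet normal 0.0000 0.0000 1.0000
    outer loop
      vertex 0.0 0.0 8.0
      vertex 7.0 23.0 8.0
      vertex 0.0 23.0 8.0
    endloop
  endfacet
  facet normal 0.0000 -1.0000 0.0000
    outer loop
      vertex 0.0 0.0 0.0
      vertex 22.0 0.0 0.0
      vertex 22.0 0.0 8.0
    endloop
  endfacet
  facet normal 0.0000 -1.0000 0.0000
    outer loop
      vertex 0.0 0.0 0.0
      vertex 22.0 0.0 8.0
      vertex 0.0 0.0 8.0
    endloop
  endfacet
  facet normal 1.0000 0.0000 0.0000
    outer loop
      vertex 22.0 0.0 0.0
      vertex 22.0 4.0 0.0
      vertex 22.0 4.0 8.0
    endloop
  endfacet
  facet normal 1.0000 0.0000 0.0000
    outer loop
      vertex 22.0 0.0 0.0
      vertex 22.0 4.0 8.0
      vertex 22.0 0.0 8.0
    endloop
  endfacet
  facet normal 0.0000 1.0000 0.0000
    outer loop
      vertex 22.0 4.0 0.0
      vertex 7.0 4.0 0.0
      vertex 7.0 4.0 8.0
    endloop
  endfacet
  facet normal 0.0000 1.0000 0.0000
    outer loop
      vertex 22.0 4.0 0.0
      vertex 7.0 4.0 8.0
      vertex 22.0 4.0 8.0
    endloop
  endfacet
  facet normal 1.0000 0.0000 0.0000
    outer loop
      vertex 7.0 4.0 0.0
      vertex 7.0 23.0 0.0
      vertex 7.0 23.0 8.0
    endloop
  endfacet
  facet normal 1.0000 0.0000 0.0000
    outer loop
      vertex 7.0 4.0 0.0
      vertex 7.0 23.0 8.0
      vertex 7.0 4.0 8.0
    endloop
  endfacet
  facet normal 0.0000 1.0000 0.0000
    outer loop
      vertex 7.0 23.0 0.0
      vertex 0.0 23.0 0.0
      vertex 0.0 23.0 8.0
    endloop
  endfacet
  facet normal 0.0000 1.0000 0.0000
    outer loop
      vertex 7.0 23.0 0.0
      vertex 0.0 23.0 8.0
      vertex 7.0 23.0 8.0
    endloop
  endfacet
  facet normal -1.0000 0.0000 0.0000
    outer loop
      vertex 0.0 23.0 0.0
      vertex 0.0 0.0 0.0
      vertex 0.0 0.0 8.0
    endloop
  endfacet
  facet normal -1.0000 0.0000 0.0000
    outer loop
      vertex 0.0 23.0 0.0
      vertex 0.0 0.0 8.0
      vertex 0.0 23.0 8.0
    endloop
  endfacet
endsolid part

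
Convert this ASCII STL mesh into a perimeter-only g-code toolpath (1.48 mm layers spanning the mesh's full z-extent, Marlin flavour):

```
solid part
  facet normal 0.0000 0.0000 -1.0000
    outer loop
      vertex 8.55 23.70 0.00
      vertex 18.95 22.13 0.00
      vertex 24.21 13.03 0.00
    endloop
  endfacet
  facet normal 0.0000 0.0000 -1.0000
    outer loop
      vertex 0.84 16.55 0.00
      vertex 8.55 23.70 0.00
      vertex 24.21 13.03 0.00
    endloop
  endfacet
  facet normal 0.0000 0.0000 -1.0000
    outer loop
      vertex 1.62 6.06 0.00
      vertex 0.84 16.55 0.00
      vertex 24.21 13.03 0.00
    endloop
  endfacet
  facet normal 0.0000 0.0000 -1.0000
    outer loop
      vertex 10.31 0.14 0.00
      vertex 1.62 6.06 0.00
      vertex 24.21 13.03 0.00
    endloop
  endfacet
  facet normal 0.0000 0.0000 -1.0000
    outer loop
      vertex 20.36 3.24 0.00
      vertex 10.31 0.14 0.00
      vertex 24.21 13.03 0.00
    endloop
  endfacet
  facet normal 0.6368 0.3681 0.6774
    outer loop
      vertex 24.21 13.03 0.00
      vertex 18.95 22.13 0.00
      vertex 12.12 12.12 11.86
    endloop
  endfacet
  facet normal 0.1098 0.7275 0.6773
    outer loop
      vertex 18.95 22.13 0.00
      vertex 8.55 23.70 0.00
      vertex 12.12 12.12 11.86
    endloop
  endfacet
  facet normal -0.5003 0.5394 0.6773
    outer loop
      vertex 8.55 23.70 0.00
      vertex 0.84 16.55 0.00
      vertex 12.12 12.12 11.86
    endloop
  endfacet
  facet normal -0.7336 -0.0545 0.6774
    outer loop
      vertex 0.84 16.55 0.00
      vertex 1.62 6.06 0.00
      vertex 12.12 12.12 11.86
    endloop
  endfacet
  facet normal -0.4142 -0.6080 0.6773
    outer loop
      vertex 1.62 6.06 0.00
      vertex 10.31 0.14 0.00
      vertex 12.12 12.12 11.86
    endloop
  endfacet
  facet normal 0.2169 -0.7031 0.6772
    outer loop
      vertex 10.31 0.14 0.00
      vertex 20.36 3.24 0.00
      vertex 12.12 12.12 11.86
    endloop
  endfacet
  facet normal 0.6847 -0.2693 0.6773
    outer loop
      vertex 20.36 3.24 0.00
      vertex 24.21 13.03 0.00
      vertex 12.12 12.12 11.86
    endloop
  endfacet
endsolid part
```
; perimeter-only toolpath
G21 ; units = mm
G90 ; absolute positioning
G28 ; home
; layer 1
G0 Z1.48
G0 X22.70 Y12.92
G1 X18.10 Y20.88
G1 X9.00 Y22.25
G1 X2.25 Y16.00
G1 X2.93 Y6.82
G1 X10.54 Y1.64
G1 X19.33 Y4.35
G1 X22.70 Y12.92
; layer 2
G0 Z2.96
G0 X21.19 Y12.80
G1 X17.24 Y19.63
G1 X9.44 Y20.80
G1 X3.66 Y15.44
G1 X4.25 Y7.57
G1 X10.76 Y3.13
G1 X18.30 Y5.46
G1 X21.19 Y12.80
; layer 3
G0 Z4.45
G0 X19.68 Y12.69
G1 X16.39 Y18.38
G1 X9.89 Y19.36
G1 X5.07 Y14.89
G1 X5.56 Y8.33
G1 X10.99 Y4.63
G1 X17.27 Y6.57
G1 X19.68 Y12.69
; layer 4
G0 Z5.93
G0 X18.16 Y12.57
G1 X15.54 Y17.12
G1 X10.34 Y17.91
G1 X6.48 Y14.34
G1 X6.87 Y9.09
G1 X11.21 Y6.13
G1 X16.24 Y7.68
G1 X18.16 Y12.57
; layer 5
G0 Z7.41
G0 X16.65 Y12.46
G1 X14.68 Y15.87
G1 X10.78 Y16.46
G1 X7.89 Y13.78
G1 X8.18 Y9.85
G1 X11.44 Y7.63
G1 X15.21 Y8.79
G1 X16.65 Y12.46
; layer 6
G0 Z8.89
G0 X15.14 Y12.35
G1 X13.83 Y14.62
G1 X11.23 Y15.02
G1 X9.30 Y13.23
G1 X9.49 Y10.61
G1 X11.67 Y9.12
G1 X14.18 Y9.90
G1 X15.14 Y12.35
; layer 7
G0 Z10.38
G0 X13.63 Y12.23
G1 X12.97 Y13.37
G1 X11.67 Y13.57
G1 X10.71 Y12.67
G1 X10.81 Y11.36
G1 X11.89 Y10.62
G1 X13.15 Y11.01
G1 X13.63 Y12.23
M2 ; end

The solid is a regular 7-sided pyramid, base circumscribed radius ≈ 12.1 mm, apex at z ≈ 11.9 mm. Slicing at Δz = 1.48 mm — 8 equal slices spanning the solid's height, so layer i sits at z = i·h/8 — gives 7 non-empty perimeters. Each is a 7-segment closed polygon; G0 lifts to the layer z and rapids to the start vertex, then G1 traces the edges. The cross-section shrinks linearly with z (the slice at the apex is degenerate and omitted).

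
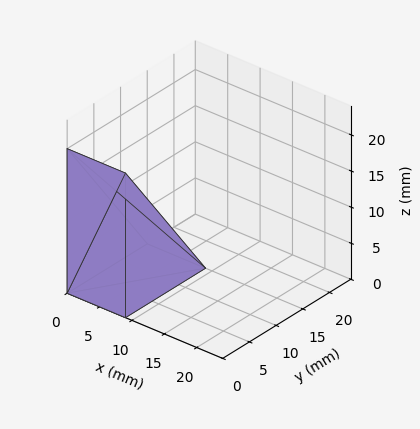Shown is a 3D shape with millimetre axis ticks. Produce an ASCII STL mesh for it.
Reading the render: the shape is a wedge (ramp): 9 × 15 mm base, rising to 20 mm along the y=0 edge and sloping linearly to z=0 at y=15 (dimensions read to the nearest mm from the axis ticks). For the STL, each face is triangulated and given an outward normal.

solid part
  facet normal 0.0000 0.0000 -1.0000
    outer loop
      vertex 9.000 15.000 0.000
      vertex 9.000 0.000 0.000
      vertex 0.000 0.000 0.000
    endloop
  endfacet
  facet normal 0.0000 0.0000 -1.0000
    outer loop
      vertex 0.000 15.000 0.000
      vertex 9.000 15.000 0.000
      vertex 0.000 0.000 0.000
    endloop
  endfacet
  facet normal 0.0000 -1.0000 0.0000
    outer loop
      vertex 0.000 0.000 0.000
      vertex 9.000 0.000 0.000
      vertex 9.000 0.000 20.000
    endloop
  endfacet
  facet normal 0.0000 -1.0000 0.0000
    outer loop
      vertex 0.000 0.000 0.000
      vertex 9.000 0.000 20.000
      vertex 0.000 0.000 20.000
    endloop
  endfacet
  facet normal 0.0000 0.8000 0.6000
    outer loop
      vertex 0.000 0.000 20.000
      vertex 9.000 0.000 20.000
      vertex 9.000 15.000 0.000
    endloop
  endfacet
  facet normal 0.0000 0.8000 0.6000
    outer loop
      vertex 0.000 0.000 20.000
      vertex 9.000 15.000 0.000
      vertex 0.000 15.000 0.000
    endloop
  endfacet
  facet normal -1.0000 0.0000 0.0000
    outer loop
      vertex 0.000 0.000 20.000
      vertex 0.000 15.000 0.000
      vertex 0.000 0.000 0.000
    endloop
  endfacet
  facet normal 1.0000 0.0000 0.0000
    outer loop
      vertex 9.000 0.000 0.000
      vertex 9.000 15.000 0.000
      vertex 9.000 0.000 20.000
    endloop
  endfacet
endsolid part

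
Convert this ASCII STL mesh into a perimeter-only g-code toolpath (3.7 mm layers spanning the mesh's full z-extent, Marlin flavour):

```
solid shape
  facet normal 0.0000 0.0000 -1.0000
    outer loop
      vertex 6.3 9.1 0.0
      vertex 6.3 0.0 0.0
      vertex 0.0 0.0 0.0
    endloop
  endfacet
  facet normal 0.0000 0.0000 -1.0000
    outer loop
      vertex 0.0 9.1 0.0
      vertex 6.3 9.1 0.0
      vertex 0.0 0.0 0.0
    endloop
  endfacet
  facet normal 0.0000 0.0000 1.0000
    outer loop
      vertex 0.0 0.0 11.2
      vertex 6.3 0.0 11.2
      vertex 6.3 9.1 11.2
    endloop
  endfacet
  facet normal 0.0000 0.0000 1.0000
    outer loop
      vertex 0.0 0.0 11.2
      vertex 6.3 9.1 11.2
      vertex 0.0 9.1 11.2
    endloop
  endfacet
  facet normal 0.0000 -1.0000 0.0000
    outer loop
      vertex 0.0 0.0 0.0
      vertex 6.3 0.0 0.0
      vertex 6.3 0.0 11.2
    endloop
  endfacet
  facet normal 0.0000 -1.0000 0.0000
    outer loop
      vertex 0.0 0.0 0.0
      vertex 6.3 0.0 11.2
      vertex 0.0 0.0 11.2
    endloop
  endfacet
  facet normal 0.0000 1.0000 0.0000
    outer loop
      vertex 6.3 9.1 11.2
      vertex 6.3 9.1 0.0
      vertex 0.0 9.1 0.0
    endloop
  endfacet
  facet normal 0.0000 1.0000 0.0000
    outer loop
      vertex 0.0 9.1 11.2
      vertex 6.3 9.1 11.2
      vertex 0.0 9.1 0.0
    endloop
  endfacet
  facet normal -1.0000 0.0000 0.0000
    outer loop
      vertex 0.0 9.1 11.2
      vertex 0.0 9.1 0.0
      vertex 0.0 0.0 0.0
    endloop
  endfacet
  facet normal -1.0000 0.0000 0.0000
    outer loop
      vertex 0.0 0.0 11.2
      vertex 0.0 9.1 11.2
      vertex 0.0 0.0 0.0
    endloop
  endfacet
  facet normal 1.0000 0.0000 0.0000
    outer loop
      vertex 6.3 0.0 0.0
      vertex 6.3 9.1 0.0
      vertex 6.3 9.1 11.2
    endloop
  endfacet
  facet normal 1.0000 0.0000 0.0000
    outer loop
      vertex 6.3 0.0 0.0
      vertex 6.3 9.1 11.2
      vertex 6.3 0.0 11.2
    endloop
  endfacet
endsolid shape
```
; perimeter-only toolpath
G21 ; units = mm
G90 ; absolute positioning
G28 ; home
; layer 1
G0 Z3.7
G0 X0.0 Y0.0
G1 X6.3 Y0.0
G1 X6.3 Y9.1
G1 X0.0 Y9.1
G1 X0.0 Y0.0
; layer 2
G0 Z7.5
G0 X0.0 Y0.0
G1 X6.3 Y0.0
G1 X6.3 Y9.1
G1 X0.0 Y9.1
G1 X0.0 Y0.0
; layer 3
G0 Z11.2
G0 X0.0 Y0.0
G1 X6.3 Y0.0
G1 X6.3 Y9.1
G1 X0.0 Y9.1
G1 X0.0 Y0.0
M2 ; end

The solid is a rectangular box, roughly 6.3 × 9.1 mm footprint and 11.2 mm tall. Slicing at Δz = 3.7 mm — 3 equal slices spanning the solid's height, so layer i sits at z = i·h/3 — gives 3 non-empty perimeters. Each is a 4-segment closed polygon; G0 lifts to the layer z and rapids to the start vertex, then G1 traces the edges.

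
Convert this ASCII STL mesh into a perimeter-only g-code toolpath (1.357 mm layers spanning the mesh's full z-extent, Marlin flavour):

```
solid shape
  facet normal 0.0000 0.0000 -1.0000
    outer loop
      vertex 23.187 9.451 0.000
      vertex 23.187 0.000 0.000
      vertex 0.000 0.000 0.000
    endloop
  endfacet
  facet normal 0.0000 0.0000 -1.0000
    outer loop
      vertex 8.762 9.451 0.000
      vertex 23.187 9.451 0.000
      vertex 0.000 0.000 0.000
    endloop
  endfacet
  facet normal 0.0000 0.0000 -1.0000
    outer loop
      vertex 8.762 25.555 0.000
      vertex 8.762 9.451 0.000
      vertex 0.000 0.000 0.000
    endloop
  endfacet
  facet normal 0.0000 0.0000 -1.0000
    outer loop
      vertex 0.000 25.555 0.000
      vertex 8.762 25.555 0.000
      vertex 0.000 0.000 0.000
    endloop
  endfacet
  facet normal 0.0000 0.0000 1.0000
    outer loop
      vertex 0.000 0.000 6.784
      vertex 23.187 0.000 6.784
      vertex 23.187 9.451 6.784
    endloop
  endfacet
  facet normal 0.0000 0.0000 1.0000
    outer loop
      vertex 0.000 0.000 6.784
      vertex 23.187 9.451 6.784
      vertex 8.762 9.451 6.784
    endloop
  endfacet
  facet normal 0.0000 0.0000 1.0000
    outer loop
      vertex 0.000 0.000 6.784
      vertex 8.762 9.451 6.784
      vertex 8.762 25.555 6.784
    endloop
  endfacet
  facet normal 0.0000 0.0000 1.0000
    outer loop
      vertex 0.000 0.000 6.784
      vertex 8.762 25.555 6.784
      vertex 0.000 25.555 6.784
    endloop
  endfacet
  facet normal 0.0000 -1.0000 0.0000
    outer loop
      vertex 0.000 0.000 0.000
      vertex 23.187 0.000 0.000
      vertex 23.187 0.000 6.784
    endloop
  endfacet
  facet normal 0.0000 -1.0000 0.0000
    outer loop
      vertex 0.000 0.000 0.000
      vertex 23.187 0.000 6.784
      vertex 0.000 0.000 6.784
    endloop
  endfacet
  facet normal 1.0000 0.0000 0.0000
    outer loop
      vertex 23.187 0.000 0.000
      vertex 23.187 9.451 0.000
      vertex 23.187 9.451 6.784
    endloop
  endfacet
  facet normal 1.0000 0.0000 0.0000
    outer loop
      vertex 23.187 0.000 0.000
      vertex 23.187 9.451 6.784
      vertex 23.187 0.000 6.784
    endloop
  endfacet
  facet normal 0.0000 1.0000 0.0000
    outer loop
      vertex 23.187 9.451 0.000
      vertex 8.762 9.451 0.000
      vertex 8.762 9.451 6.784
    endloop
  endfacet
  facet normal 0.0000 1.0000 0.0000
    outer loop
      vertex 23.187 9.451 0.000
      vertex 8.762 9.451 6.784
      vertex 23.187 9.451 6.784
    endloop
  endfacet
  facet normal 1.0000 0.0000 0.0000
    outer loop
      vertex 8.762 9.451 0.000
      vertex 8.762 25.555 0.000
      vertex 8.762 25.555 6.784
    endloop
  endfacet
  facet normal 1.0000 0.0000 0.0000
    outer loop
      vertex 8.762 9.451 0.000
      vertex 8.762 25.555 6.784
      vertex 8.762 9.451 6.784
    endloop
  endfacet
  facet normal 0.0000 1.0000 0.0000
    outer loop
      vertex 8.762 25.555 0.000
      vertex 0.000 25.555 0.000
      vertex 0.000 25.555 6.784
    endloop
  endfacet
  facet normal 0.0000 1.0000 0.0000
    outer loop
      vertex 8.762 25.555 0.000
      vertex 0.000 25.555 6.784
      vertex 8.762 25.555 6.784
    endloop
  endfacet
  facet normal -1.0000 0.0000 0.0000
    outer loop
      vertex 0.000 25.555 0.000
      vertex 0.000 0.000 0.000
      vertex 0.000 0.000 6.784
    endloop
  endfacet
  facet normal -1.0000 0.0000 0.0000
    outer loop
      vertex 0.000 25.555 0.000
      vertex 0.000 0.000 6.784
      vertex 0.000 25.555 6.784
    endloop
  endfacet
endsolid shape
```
; perimeter-only toolpath
G21 ; units = mm
G90 ; absolute positioning
G28 ; home
; layer 1
G0 Z1.357
G0 X0.000 Y0.000
G1 X23.187 Y0.000
G1 X23.187 Y9.451
G1 X8.762 Y9.451
G1 X8.762 Y25.555
G1 X0.000 Y25.555
G1 X0.000 Y0.000
; layer 2
G0 Z2.714
G0 X0.000 Y0.000
G1 X23.187 Y0.000
G1 X23.187 Y9.451
G1 X8.762 Y9.451
G1 X8.762 Y25.555
G1 X0.000 Y25.555
G1 X0.000 Y0.000
; layer 3
G0 Z4.070
G0 X0.000 Y0.000
G1 X23.187 Y0.000
G1 X23.187 Y9.451
G1 X8.762 Y9.451
G1 X8.762 Y25.555
G1 X0.000 Y25.555
G1 X0.000 Y0.000
; layer 4
G0 Z5.427
G0 X0.000 Y0.000
G1 X23.187 Y0.000
G1 X23.187 Y9.451
G1 X8.762 Y9.451
G1 X8.762 Y25.555
G1 X0.000 Y25.555
G1 X0.000 Y0.000
; layer 5
G0 Z6.784
G0 X0.000 Y0.000
G1 X23.187 Y0.000
G1 X23.187 Y9.451
G1 X8.762 Y9.451
G1 X8.762 Y25.555
G1 X0.000 Y25.555
G1 X0.000 Y0.000
M2 ; end

The solid is an L-shaped prism: outer 23.2 × 25.6 mm, arm thicknesses ≈ 9.45 mm (horizontal) and 8.76 mm (vertical), extruded 6.78 mm in z. Slicing at Δz = 1.357 mm — 5 equal slices spanning the solid's height, so layer i sits at z = i·h/5 — gives 5 non-empty perimeters. Each is a 6-segment closed polygon; G0 lifts to the layer z and rapids to the start vertex, then G1 traces the edges.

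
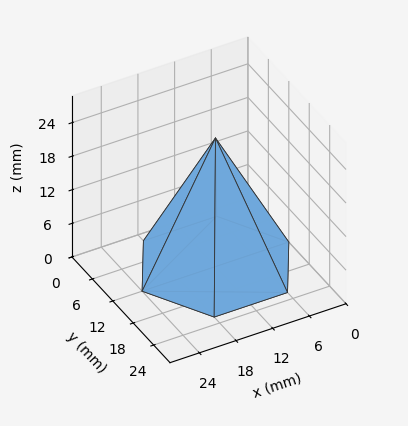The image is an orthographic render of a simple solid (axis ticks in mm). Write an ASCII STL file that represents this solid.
Reading the render: the shape is a regular 6-sided pyramid, base circumscribed radius ≈ 12 mm, apex at z ≈ 23 mm (dimensions read to the nearest mm from the axis ticks). For the STL, each face is triangulated and given an outward normal.

solid part
  facet normal 0.0000 0.0000 -1.0000
    outer loop
      vertex 6.00 22.39 0.00
      vertex 18.00 22.39 0.00
      vertex 24.00 12.00 0.00
    endloop
  endfacet
  facet normal 0.0000 0.0000 -1.0000
    outer loop
      vertex 0.00 12.00 0.00
      vertex 6.00 22.39 0.00
      vertex 24.00 12.00 0.00
    endloop
  endfacet
  facet normal 0.0000 0.0000 -1.0000
    outer loop
      vertex 6.00 1.61 0.00
      vertex 0.00 12.00 0.00
      vertex 24.00 12.00 0.00
    endloop
  endfacet
  facet normal 0.0000 0.0000 -1.0000
    outer loop
      vertex 18.00 1.61 0.00
      vertex 6.00 1.61 0.00
      vertex 24.00 12.00 0.00
    endloop
  endfacet
  facet normal 0.7892 0.4557 0.4117
    outer loop
      vertex 24.00 12.00 0.00
      vertex 18.00 22.39 0.00
      vertex 12.00 12.00 23.00
    endloop
  endfacet
  facet normal 0.0000 0.9113 0.4117
    outer loop
      vertex 18.00 22.39 0.00
      vertex 6.00 22.39 0.00
      vertex 12.00 12.00 23.00
    endloop
  endfacet
  facet normal -0.7892 0.4557 0.4117
    outer loop
      vertex 6.00 22.39 0.00
      vertex 0.00 12.00 0.00
      vertex 12.00 12.00 23.00
    endloop
  endfacet
  facet normal -0.7892 -0.4557 0.4117
    outer loop
      vertex 0.00 12.00 0.00
      vertex 6.00 1.61 0.00
      vertex 12.00 12.00 23.00
    endloop
  endfacet
  facet normal 0.0000 -0.9113 0.4117
    outer loop
      vertex 6.00 1.61 0.00
      vertex 18.00 1.61 0.00
      vertex 12.00 12.00 23.00
    endloop
  endfacet
  facet normal 0.7892 -0.4557 0.4117
    outer loop
      vertex 18.00 1.61 0.00
      vertex 24.00 12.00 0.00
      vertex 12.00 12.00 23.00
    endloop
  endfacet
endsolid part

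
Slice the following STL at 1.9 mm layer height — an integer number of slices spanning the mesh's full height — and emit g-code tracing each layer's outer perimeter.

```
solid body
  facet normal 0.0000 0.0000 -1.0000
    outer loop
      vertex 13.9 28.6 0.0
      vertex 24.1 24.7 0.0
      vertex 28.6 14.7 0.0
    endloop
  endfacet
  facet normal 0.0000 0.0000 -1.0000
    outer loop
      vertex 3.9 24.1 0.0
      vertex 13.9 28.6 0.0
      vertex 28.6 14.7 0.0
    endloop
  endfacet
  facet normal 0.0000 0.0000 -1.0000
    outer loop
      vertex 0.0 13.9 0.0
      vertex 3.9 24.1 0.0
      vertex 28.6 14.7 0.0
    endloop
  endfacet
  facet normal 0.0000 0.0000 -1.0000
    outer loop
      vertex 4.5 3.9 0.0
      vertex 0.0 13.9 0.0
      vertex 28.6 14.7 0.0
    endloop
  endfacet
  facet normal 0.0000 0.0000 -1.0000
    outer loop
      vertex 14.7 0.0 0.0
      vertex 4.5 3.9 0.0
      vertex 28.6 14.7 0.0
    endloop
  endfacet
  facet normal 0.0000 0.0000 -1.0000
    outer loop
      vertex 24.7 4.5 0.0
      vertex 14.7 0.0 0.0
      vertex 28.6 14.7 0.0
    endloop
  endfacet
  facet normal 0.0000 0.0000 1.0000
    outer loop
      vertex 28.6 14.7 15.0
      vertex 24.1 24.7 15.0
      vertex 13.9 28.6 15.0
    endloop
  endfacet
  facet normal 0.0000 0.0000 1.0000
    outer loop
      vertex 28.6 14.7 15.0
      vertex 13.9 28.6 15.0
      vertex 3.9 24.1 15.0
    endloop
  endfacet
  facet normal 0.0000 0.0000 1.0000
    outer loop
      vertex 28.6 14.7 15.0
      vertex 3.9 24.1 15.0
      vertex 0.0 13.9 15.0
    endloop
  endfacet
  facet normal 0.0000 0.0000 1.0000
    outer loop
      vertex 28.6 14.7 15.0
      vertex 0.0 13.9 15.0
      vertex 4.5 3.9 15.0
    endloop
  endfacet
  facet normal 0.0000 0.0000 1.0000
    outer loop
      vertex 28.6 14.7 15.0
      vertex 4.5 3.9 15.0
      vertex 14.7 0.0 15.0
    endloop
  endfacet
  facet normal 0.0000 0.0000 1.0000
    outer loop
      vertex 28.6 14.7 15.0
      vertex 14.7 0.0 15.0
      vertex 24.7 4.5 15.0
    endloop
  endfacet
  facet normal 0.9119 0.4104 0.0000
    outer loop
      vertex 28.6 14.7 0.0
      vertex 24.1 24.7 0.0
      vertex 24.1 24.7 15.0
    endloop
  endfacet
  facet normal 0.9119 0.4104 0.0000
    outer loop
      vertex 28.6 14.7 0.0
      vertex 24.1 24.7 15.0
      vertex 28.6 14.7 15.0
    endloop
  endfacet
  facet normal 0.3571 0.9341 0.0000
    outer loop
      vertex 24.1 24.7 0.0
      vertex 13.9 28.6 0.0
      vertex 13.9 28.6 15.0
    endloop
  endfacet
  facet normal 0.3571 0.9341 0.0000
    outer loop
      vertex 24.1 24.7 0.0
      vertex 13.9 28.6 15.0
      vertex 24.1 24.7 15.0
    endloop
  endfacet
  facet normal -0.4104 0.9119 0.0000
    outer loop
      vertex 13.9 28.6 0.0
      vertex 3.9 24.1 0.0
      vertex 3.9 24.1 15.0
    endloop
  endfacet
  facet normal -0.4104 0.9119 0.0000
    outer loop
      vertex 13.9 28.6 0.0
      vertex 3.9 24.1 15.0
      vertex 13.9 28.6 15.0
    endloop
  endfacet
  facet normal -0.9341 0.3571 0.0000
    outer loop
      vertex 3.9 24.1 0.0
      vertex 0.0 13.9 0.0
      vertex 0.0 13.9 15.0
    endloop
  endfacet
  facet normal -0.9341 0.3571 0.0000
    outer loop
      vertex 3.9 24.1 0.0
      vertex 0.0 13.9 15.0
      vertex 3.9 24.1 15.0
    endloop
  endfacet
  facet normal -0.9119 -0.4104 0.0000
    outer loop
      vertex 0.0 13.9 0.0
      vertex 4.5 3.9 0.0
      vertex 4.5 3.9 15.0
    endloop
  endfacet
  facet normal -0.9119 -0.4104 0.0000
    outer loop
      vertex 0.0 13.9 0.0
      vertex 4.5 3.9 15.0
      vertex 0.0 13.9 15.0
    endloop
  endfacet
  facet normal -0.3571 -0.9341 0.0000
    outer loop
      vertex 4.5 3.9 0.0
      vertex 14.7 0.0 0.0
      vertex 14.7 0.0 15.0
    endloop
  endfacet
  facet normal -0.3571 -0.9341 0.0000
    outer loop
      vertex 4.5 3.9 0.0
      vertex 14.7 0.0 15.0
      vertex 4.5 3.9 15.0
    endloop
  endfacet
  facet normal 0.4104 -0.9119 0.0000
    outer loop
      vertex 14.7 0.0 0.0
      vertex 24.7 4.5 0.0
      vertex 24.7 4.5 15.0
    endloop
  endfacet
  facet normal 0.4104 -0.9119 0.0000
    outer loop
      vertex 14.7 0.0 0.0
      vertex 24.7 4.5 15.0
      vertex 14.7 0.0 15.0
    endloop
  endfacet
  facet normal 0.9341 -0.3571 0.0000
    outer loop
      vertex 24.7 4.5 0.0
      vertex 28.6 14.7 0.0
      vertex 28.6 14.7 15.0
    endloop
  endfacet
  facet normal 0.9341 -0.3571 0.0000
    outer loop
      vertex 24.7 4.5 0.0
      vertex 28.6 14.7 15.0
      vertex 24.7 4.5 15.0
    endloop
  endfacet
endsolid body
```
; perimeter-only toolpath
G21 ; units = mm
G90 ; absolute positioning
G28 ; home
; layer 1
G0 Z1.9
G0 X28.6 Y14.7
G1 X24.1 Y24.7
G1 X13.9 Y28.6
G1 X3.9 Y24.1
G1 X0.0 Y13.9
G1 X4.5 Y3.9
G1 X14.7 Y0.0
G1 X24.7 Y4.5
G1 X28.6 Y14.7
; layer 2
G0 Z3.8
G0 X28.6 Y14.7
G1 X24.1 Y24.7
G1 X13.9 Y28.6
G1 X3.9 Y24.1
G1 X0.0 Y13.9
G1 X4.5 Y3.9
G1 X14.7 Y0.0
G1 X24.7 Y4.5
G1 X28.6 Y14.7
; layer 3
G0 Z5.6
G0 X28.6 Y14.7
G1 X24.1 Y24.7
G1 X13.9 Y28.6
G1 X3.9 Y24.1
G1 X0.0 Y13.9
G1 X4.5 Y3.9
G1 X14.7 Y0.0
G1 X24.7 Y4.5
G1 X28.6 Y14.7
; layer 4
G0 Z7.5
G0 X28.6 Y14.7
G1 X24.1 Y24.7
G1 X13.9 Y28.6
G1 X3.9 Y24.1
G1 X0.0 Y13.9
G1 X4.5 Y3.9
G1 X14.7 Y0.0
G1 X24.7 Y4.5
G1 X28.6 Y14.7
; layer 5
G0 Z9.4
G0 X28.6 Y14.7
G1 X24.1 Y24.7
G1 X13.9 Y28.6
G1 X3.9 Y24.1
G1 X0.0 Y13.9
G1 X4.5 Y3.9
G1 X14.7 Y0.0
G1 X24.7 Y4.5
G1 X28.6 Y14.7
; layer 6
G0 Z11.2
G0 X28.6 Y14.7
G1 X24.1 Y24.7
G1 X13.9 Y28.6
G1 X3.9 Y24.1
G1 X0.0 Y13.9
G1 X4.5 Y3.9
G1 X14.7 Y0.0
G1 X24.7 Y4.5
G1 X28.6 Y14.7
; layer 7
G0 Z13.1
G0 X28.6 Y14.7
G1 X24.1 Y24.7
G1 X13.9 Y28.6
G1 X3.9 Y24.1
G1 X0.0 Y13.9
G1 X4.5 Y3.9
G1 X14.7 Y0.0
G1 X24.7 Y4.5
G1 X28.6 Y14.7
; layer 8
G0 Z15.0
G0 X28.6 Y14.7
G1 X24.1 Y24.7
G1 X13.9 Y28.6
G1 X3.9 Y24.1
G1 X0.0 Y13.9
G1 X4.5 Y3.9
G1 X14.7 Y0.0
G1 X24.7 Y4.5
G1 X28.6 Y14.7
M2 ; end

The solid is a regular 8-sided prism (a cylinder approximated with 8 flat sides), circumscribed radius ≈ 14.3 mm, height ≈ 15 mm. Slicing at Δz = 1.9 mm — 8 equal slices spanning the solid's height, so layer i sits at z = i·h/8 — gives 8 non-empty perimeters. Each is a 8-segment closed polygon; G0 lifts to the layer z and rapids to the start vertex, then G1 traces the edges.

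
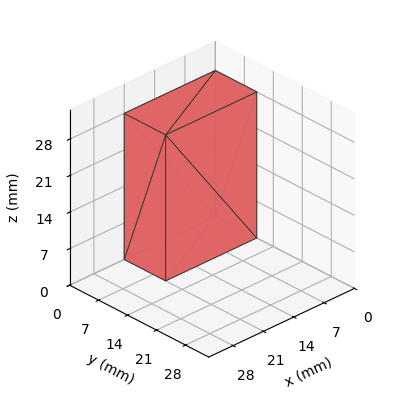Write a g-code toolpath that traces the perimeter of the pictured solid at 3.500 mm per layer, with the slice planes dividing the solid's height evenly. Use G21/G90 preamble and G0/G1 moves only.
Reading the render: the shape is a rectangular box, roughly 21 × 10 mm footprint and 28 mm tall (dimensions read to the nearest mm from the axis ticks). For the g-code, the solid's height is divided into equal slices at the stated Δz and each level perimeter traced with G1 moves after a G0 lift.

; perimeter-only toolpath
G21 ; units = mm
G90 ; absolute positioning
G28 ; home
; layer 1
G0 Z3.500
G0 X0.000 Y0.000
G1 X21.000 Y0.000
G1 X21.000 Y10.000
G1 X0.000 Y10.000
G1 X0.000 Y0.000
; layer 2
G0 Z7.000
G0 X0.000 Y0.000
G1 X21.000 Y0.000
G1 X21.000 Y10.000
G1 X0.000 Y10.000
G1 X0.000 Y0.000
; layer 3
G0 Z10.500
G0 X0.000 Y0.000
G1 X21.000 Y0.000
G1 X21.000 Y10.000
G1 X0.000 Y10.000
G1 X0.000 Y0.000
; layer 4
G0 Z14.000
G0 X0.000 Y0.000
G1 X21.000 Y0.000
G1 X21.000 Y10.000
G1 X0.000 Y10.000
G1 X0.000 Y0.000
; layer 5
G0 Z17.500
G0 X0.000 Y0.000
G1 X21.000 Y0.000
G1 X21.000 Y10.000
G1 X0.000 Y10.000
G1 X0.000 Y0.000
; layer 6
G0 Z21.000
G0 X0.000 Y0.000
G1 X21.000 Y0.000
G1 X21.000 Y10.000
G1 X0.000 Y10.000
G1 X0.000 Y0.000
; layer 7
G0 Z24.500
G0 X0.000 Y0.000
G1 X21.000 Y0.000
G1 X21.000 Y10.000
G1 X0.000 Y10.000
G1 X0.000 Y0.000
; layer 8
G0 Z28.000
G0 X0.000 Y0.000
G1 X21.000 Y0.000
G1 X21.000 Y10.000
G1 X0.000 Y10.000
G1 X0.000 Y0.000
M2 ; end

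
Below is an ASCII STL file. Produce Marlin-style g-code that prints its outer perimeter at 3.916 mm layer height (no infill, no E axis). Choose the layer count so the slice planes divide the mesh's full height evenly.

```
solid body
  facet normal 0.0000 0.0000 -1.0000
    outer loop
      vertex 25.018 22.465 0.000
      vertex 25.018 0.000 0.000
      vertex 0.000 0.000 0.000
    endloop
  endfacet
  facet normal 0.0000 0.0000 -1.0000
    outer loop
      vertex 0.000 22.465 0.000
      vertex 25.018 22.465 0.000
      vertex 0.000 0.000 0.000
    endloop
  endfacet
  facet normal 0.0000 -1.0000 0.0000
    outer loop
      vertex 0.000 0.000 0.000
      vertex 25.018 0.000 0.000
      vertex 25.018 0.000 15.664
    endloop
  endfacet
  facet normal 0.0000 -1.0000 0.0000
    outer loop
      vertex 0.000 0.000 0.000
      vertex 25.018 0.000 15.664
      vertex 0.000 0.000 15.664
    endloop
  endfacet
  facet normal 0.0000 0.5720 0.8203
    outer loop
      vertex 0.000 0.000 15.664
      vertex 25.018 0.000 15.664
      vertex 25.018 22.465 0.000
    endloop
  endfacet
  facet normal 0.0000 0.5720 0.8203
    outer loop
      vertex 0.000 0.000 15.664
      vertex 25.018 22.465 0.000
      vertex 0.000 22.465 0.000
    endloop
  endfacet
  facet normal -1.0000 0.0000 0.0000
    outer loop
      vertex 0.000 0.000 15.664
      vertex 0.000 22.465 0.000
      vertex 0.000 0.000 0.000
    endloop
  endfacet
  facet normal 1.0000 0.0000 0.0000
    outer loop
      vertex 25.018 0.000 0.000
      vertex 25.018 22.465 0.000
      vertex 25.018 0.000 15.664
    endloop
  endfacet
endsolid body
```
; perimeter-only toolpath
G21 ; units = mm
G90 ; absolute positioning
G28 ; home
; layer 1
G0 Z3.916
G0 X0.000 Y0.000
G1 X25.018 Y0.000
G1 X25.018 Y16.849
G1 X0.000 Y16.849
G1 X0.000 Y0.000
; layer 2
G0 Z7.832
G0 X0.000 Y0.000
G1 X25.018 Y0.000
G1 X25.018 Y11.232
G1 X0.000 Y11.232
G1 X0.000 Y0.000
; layer 3
G0 Z11.748
G0 X0.000 Y0.000
G1 X25.018 Y0.000
G1 X25.018 Y5.616
G1 X0.000 Y5.616
G1 X0.000 Y0.000
M2 ; end

The solid is a wedge (ramp): 25 × 22.5 mm base, rising to 15.7 mm along the y=0 edge and sloping linearly to z=0 at y=22.5. Slicing at Δz = 3.916 mm — 4 equal slices spanning the solid's height, so layer i sits at z = i·h/4 — gives 3 non-empty perimeters. Each is a 4-segment closed polygon; G0 lifts to the layer z and rapids to the start vertex, then G1 traces the edges. The cross-section shrinks linearly with z (the slice at the apex is degenerate and omitted).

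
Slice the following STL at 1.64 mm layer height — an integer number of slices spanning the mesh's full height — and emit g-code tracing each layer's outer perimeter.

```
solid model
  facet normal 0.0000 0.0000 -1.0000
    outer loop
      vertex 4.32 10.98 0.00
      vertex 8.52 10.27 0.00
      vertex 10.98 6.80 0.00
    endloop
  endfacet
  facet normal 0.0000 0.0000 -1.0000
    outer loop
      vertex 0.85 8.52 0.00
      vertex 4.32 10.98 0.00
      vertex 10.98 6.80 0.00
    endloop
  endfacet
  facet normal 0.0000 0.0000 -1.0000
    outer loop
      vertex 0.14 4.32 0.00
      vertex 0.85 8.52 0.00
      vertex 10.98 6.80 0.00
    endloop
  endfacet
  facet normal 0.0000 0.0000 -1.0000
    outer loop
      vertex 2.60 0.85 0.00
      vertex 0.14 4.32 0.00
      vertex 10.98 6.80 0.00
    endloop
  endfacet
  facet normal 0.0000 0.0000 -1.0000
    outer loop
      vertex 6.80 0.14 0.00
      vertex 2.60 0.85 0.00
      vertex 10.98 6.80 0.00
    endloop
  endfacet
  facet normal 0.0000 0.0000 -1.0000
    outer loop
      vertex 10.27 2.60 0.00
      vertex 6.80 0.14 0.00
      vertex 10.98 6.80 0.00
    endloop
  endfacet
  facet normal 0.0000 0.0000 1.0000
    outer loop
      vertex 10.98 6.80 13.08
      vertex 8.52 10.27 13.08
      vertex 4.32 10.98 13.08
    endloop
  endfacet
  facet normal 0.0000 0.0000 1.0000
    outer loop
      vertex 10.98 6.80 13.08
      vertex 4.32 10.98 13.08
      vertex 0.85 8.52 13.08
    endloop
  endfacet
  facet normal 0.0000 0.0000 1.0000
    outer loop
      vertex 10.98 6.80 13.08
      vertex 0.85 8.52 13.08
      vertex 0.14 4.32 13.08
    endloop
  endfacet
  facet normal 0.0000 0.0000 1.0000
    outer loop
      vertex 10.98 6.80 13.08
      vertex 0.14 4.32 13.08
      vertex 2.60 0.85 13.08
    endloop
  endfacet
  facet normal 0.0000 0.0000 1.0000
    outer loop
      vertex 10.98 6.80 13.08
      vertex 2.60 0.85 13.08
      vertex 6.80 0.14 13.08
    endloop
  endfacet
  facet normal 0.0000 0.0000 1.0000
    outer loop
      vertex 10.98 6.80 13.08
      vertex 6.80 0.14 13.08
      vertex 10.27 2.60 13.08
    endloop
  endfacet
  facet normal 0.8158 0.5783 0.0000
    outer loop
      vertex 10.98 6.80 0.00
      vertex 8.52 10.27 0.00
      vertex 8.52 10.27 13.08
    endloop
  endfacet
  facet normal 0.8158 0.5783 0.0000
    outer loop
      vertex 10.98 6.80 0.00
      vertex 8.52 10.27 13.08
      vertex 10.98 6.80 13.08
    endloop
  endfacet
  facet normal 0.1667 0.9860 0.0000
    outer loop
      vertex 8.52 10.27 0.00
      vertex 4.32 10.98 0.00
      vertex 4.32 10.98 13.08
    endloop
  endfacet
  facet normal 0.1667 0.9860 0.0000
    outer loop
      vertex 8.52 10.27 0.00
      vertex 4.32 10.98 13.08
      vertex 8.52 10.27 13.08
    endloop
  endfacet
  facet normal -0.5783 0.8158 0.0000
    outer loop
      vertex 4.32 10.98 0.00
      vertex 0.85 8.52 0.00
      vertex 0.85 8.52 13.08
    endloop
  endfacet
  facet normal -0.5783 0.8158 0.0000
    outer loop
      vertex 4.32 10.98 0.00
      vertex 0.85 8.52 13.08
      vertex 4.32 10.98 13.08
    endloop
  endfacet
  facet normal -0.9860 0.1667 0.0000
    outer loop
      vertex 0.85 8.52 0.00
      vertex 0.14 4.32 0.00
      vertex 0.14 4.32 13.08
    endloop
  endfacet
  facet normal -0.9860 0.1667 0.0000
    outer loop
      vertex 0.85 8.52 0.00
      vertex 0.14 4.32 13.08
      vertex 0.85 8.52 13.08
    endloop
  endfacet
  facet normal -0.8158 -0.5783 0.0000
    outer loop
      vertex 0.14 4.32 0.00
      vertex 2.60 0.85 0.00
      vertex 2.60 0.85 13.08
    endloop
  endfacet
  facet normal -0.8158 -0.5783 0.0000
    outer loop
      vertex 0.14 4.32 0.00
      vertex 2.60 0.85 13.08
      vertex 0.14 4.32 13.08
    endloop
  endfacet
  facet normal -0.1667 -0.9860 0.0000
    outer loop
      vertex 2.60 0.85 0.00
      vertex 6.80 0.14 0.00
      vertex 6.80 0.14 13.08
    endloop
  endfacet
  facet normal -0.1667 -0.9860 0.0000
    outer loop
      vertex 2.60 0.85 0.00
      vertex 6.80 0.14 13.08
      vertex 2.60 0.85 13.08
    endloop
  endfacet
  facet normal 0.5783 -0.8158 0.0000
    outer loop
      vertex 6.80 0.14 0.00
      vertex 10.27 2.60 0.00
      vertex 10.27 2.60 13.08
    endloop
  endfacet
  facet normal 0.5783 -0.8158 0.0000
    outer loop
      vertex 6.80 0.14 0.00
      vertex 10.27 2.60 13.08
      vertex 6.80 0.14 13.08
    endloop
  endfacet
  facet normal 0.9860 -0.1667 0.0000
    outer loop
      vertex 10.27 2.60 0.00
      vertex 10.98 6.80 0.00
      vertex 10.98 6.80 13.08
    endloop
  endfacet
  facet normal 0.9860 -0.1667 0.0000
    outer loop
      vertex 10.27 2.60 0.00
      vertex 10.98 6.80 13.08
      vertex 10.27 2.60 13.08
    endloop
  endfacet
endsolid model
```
; perimeter-only toolpath
G21 ; units = mm
G90 ; absolute positioning
G28 ; home
; layer 1
G0 Z1.64
G0 X10.98 Y6.80
G1 X8.52 Y10.27
G1 X4.32 Y10.98
G1 X0.85 Y8.52
G1 X0.14 Y4.32
G1 X2.60 Y0.85
G1 X6.80 Y0.14
G1 X10.27 Y2.60
G1 X10.98 Y6.80
; layer 2
G0 Z3.27
G0 X10.98 Y6.80
G1 X8.52 Y10.27
G1 X4.32 Y10.98
G1 X0.85 Y8.52
G1 X0.14 Y4.32
G1 X2.60 Y0.85
G1 X6.80 Y0.14
G1 X10.27 Y2.60
G1 X10.98 Y6.80
; layer 3
G0 Z4.91
G0 X10.98 Y6.80
G1 X8.52 Y10.27
G1 X4.32 Y10.98
G1 X0.85 Y8.52
G1 X0.14 Y4.32
G1 X2.60 Y0.85
G1 X6.80 Y0.14
G1 X10.27 Y2.60
G1 X10.98 Y6.80
; layer 4
G0 Z6.54
G0 X10.98 Y6.80
G1 X8.52 Y10.27
G1 X4.32 Y10.98
G1 X0.85 Y8.52
G1 X0.14 Y4.32
G1 X2.60 Y0.85
G1 X6.80 Y0.14
G1 X10.27 Y2.60
G1 X10.98 Y6.80
; layer 5
G0 Z8.18
G0 X10.98 Y6.80
G1 X8.52 Y10.27
G1 X4.32 Y10.98
G1 X0.85 Y8.52
G1 X0.14 Y4.32
G1 X2.60 Y0.85
G1 X6.80 Y0.14
G1 X10.27 Y2.60
G1 X10.98 Y6.80
; layer 6
G0 Z9.81
G0 X10.98 Y6.80
G1 X8.52 Y10.27
G1 X4.32 Y10.98
G1 X0.85 Y8.52
G1 X0.14 Y4.32
G1 X2.60 Y0.85
G1 X6.80 Y0.14
G1 X10.27 Y2.60
G1 X10.98 Y6.80
; layer 7
G0 Z11.45
G0 X10.98 Y6.80
G1 X8.52 Y10.27
G1 X4.32 Y10.98
G1 X0.85 Y8.52
G1 X0.14 Y4.32
G1 X2.60 Y0.85
G1 X6.80 Y0.14
G1 X10.27 Y2.60
G1 X10.98 Y6.80
; layer 8
G0 Z13.08
G0 X10.98 Y6.80
G1 X8.52 Y10.27
G1 X4.32 Y10.98
G1 X0.85 Y8.52
G1 X0.14 Y4.32
G1 X2.60 Y0.85
G1 X6.80 Y0.14
G1 X10.27 Y2.60
G1 X10.98 Y6.80
M2 ; end

The solid is a regular 8-sided prism (a cylinder approximated with 8 flat sides), circumscribed radius ≈ 5.56 mm, height ≈ 13.1 mm. Slicing at Δz = 1.64 mm — 8 equal slices spanning the solid's height, so layer i sits at z = i·h/8 — gives 8 non-empty perimeters. Each is a 8-segment closed polygon; G0 lifts to the layer z and rapids to the start vertex, then G1 traces the edges.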